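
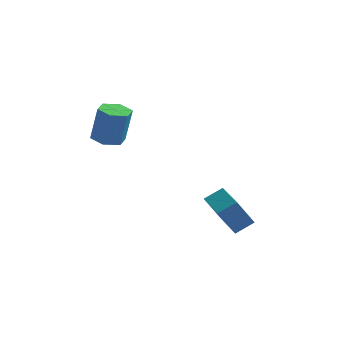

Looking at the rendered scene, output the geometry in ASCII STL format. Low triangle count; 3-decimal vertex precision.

solid 
facet normal -0.171 -0.089 -0.981
outer loop
vertex -1.502 0.279 1.751
vertex -2.208 0.688 1.837
vertex -1.514 1.096 1.679
endloop
endfacet
facet normal 0.985 -0.001 -0.172
outer loop
vertex -1.502 0.279 1.751
vertex -1.514 1.096 1.679
vertex -1.187 0.444 3.557
endloop
endfacet
facet normal 0.985 -0.001 -0.172
outer loop
vertex -1.187 0.444 3.557
vertex -1.514 1.096 1.679
vertex -1.199 1.26 3.484
endloop
endfacet
facet normal 0.172 0.090 0.981
outer loop
vertex -1.187 0.444 3.557
vertex -1.199 1.26 3.484
vertex -1.892 0.852 3.643
endloop
endfacet
facet normal -0.171 -0.089 -0.981
outer loop
vertex -1.514 1.096 1.679
vertex -2.208 0.688 1.837
vertex -2.22 1.504 1.765
endloop
endfacet
facet normal 0.479 0.863 -0.162
outer loop
vertex -1.514 1.096 1.679
vertex -2.22 1.504 1.765
vertex -1.199 1.26 3.484
endloop
endfacet
facet normal 0.480 0.862 -0.163
outer loop
vertex -1.199 1.26 3.484
vertex -2.22 1.504 1.765
vertex -1.905 1.669 3.57
endloop
endfacet
facet normal 0.172 0.090 0.981
outer loop
vertex -1.199 1.26 3.484
vertex -1.905 1.669 3.57
vertex -1.892 0.852 3.643
endloop
endfacet
facet normal -0.171 -0.089 -0.981
outer loop
vertex -2.22 1.504 1.765
vertex -2.208 0.688 1.837
vertex -2.913 1.096 1.923
endloop
endfacet
facet normal -0.506 0.863 0.009
outer loop
vertex -2.22 1.504 1.765
vertex -2.913 1.096 1.923
vertex -1.905 1.669 3.57
endloop
endfacet
facet normal -0.506 0.863 0.009
outer loop
vertex -1.905 1.669 3.57
vertex -2.913 1.096 1.923
vertex -2.598 1.261 3.729
endloop
endfacet
facet normal 0.172 0.090 0.981
outer loop
vertex -1.905 1.669 3.57
vertex -2.598 1.261 3.729
vertex -1.892 0.852 3.643
endloop
endfacet
facet normal -0.172 -0.090 -0.981
outer loop
vertex -2.913 1.096 1.923
vertex -2.208 0.688 1.837
vertex -2.901 0.28 1.996
endloop
endfacet
facet normal -0.985 0.001 0.172
outer loop
vertex -2.913 1.096 1.923
vertex -2.901 0.28 1.996
vertex -2.598 1.261 3.729
endloop
endfacet
facet normal -0.985 0.001 0.172
outer loop
vertex -2.598 1.261 3.729
vertex -2.901 0.28 1.996
vertex -2.586 0.444 3.801
endloop
endfacet
facet normal 0.171 0.089 0.981
outer loop
vertex -2.598 1.261 3.729
vertex -2.586 0.444 3.801
vertex -1.892 0.852 3.643
endloop
endfacet
facet normal -0.172 -0.090 -0.981
outer loop
vertex -2.901 0.28 1.996
vertex -2.208 0.688 1.837
vertex -2.195 -0.129 1.91
endloop
endfacet
facet normal -0.480 -0.862 0.162
outer loop
vertex -2.901 0.28 1.996
vertex -2.195 -0.129 1.91
vertex -2.586 0.444 3.801
endloop
endfacet
facet normal -0.479 -0.863 0.162
outer loop
vertex -2.586 0.444 3.801
vertex -2.195 -0.129 1.91
vertex -1.88 0.036 3.715
endloop
endfacet
facet normal 0.171 0.089 0.981
outer loop
vertex -2.586 0.444 3.801
vertex -1.88 0.036 3.715
vertex -1.892 0.852 3.643
endloop
endfacet
facet normal -0.172 -0.090 -0.981
outer loop
vertex -2.195 -0.129 1.91
vertex -2.208 0.688 1.837
vertex -1.502 0.279 1.751
endloop
endfacet
facet normal 0.506 -0.863 -0.009
outer loop
vertex -2.195 -0.129 1.91
vertex -1.502 0.279 1.751
vertex -1.88 0.036 3.715
endloop
endfacet
facet normal 0.506 -0.863 -0.009
outer loop
vertex -1.88 0.036 3.715
vertex -1.502 0.279 1.751
vertex -1.187 0.444 3.557
endloop
endfacet
facet normal 0.171 0.089 0.981
outer loop
vertex -1.88 0.036 3.715
vertex -1.187 0.444 3.557
vertex -1.892 0.852 3.643
endloop
endfacet
facet normal -0.503 0.850 -0.155
outer loop
vertex 2.014 1.631 -2.029
vertex 2.764 2.17 -1.509
vertex 2.778 1.842 -3.35
endloop
endfacet
facet normal -0.707 -0.509 -0.490
outer loop
vertex 3.876 -0.01 -3.011
vertex 2.014 1.631 -2.029
vertex 2.778 1.842 -3.35
endloop
endfacet
facet normal -0.504 0.850 -0.155
outer loop
vertex 2.778 1.842 -3.35
vertex 2.764 2.17 -1.509
vertex 3.528 2.382 -2.829
endloop
endfacet
facet normal 0.496 0.137 -0.857
outer loop
vertex 3.528 2.382 -2.829
vertex 3.876 -0.01 -3.011
vertex 2.778 1.842 -3.35
endloop
endfacet
facet normal -0.496 -0.137 0.857
outer loop
vertex 2.014 1.631 -2.029
vertex 3.862 0.318 -1.17
vertex 2.764 2.17 -1.509
endloop
endfacet
facet normal -0.707 -0.509 -0.491
outer loop
vertex 3.112 -0.222 -1.691
vertex 2.014 1.631 -2.029
vertex 3.876 -0.01 -3.011
endloop
endfacet
facet normal -0.496 -0.138 0.857
outer loop
vertex 3.112 -0.222 -1.691
vertex 3.862 0.318 -1.17
vertex 2.014 1.631 -2.029
endloop
endfacet
facet normal 0.707 0.509 0.491
outer loop
vertex 2.764 2.17 -1.509
vertex 3.862 0.318 -1.17
vertex 3.528 2.382 -2.829
endloop
endfacet
facet normal 0.496 0.137 -0.857
outer loop
vertex 4.626 0.529 -2.491
vertex 3.876 -0.01 -3.011
vertex 3.528 2.382 -2.829
endloop
endfacet
facet normal 0.708 0.509 0.490
outer loop
vertex 3.528 2.382 -2.829
vertex 3.862 0.318 -1.17
vertex 4.626 0.529 -2.491
endloop
endfacet
facet normal 0.503 -0.850 0.155
outer loop
vertex 4.626 0.529 -2.491
vertex 3.112 -0.222 -1.691
vertex 3.876 -0.01 -3.011
endloop
endfacet
facet normal 0.504 -0.850 0.156
outer loop
vertex 3.862 0.318 -1.17
vertex 3.112 -0.222 -1.691
vertex 4.626 0.529 -2.491
endloop
endfacet

endsolid


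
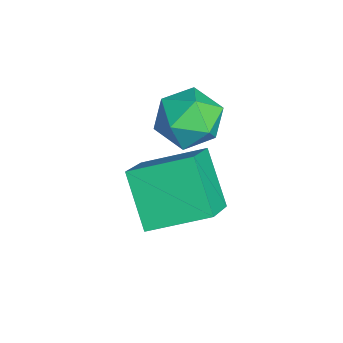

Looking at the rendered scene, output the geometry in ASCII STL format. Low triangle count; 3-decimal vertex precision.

solid 
facet normal -0.728 0.310 -0.611
outer loop
vertex -3.992 -3.805 -2.015
vertex -3.769 -1.83 -1.277
vertex -2.577 -3.41 -3.502
endloop
endfacet
facet normal -0.106 -0.932 -0.348
outer loop
vertex -1.171 -4.01 -2.323
vertex -3.992 -3.805 -2.015
vertex -2.577 -3.41 -3.502
endloop
endfacet
facet normal -0.728 0.310 -0.611
outer loop
vertex -2.577 -3.41 -3.502
vertex -3.769 -1.83 -1.277
vertex -2.354 -1.435 -2.764
endloop
endfacet
facet normal 0.677 0.189 -0.711
outer loop
vertex -2.354 -1.435 -2.764
vertex -1.171 -4.01 -2.323
vertex -2.577 -3.41 -3.502
endloop
endfacet
facet normal -0.677 -0.189 0.711
outer loop
vertex -3.992 -3.805 -2.015
vertex -2.363 -2.43 -0.098
vertex -3.769 -1.83 -1.277
endloop
endfacet
facet normal -0.106 -0.932 -0.348
outer loop
vertex -2.586 -4.405 -0.836
vertex -3.992 -3.805 -2.015
vertex -1.171 -4.01 -2.323
endloop
endfacet
facet normal -0.677 -0.189 0.711
outer loop
vertex -2.586 -4.405 -0.836
vertex -2.363 -2.43 -0.098
vertex -3.992 -3.805 -2.015
endloop
endfacet
facet normal 0.106 0.932 0.348
outer loop
vertex -3.769 -1.83 -1.277
vertex -2.363 -2.43 -0.098
vertex -2.354 -1.435 -2.764
endloop
endfacet
facet normal 0.677 0.189 -0.711
outer loop
vertex -0.948 -2.035 -1.585
vertex -1.171 -4.01 -2.323
vertex -2.354 -1.435 -2.764
endloop
endfacet
facet normal 0.106 0.932 0.348
outer loop
vertex -2.354 -1.435 -2.764
vertex -2.363 -2.43 -0.098
vertex -0.948 -2.035 -1.585
endloop
endfacet
facet normal 0.728 -0.310 0.611
outer loop
vertex -0.948 -2.035 -1.585
vertex -2.586 -4.405 -0.836
vertex -1.171 -4.01 -2.323
endloop
endfacet
facet normal 0.728 -0.310 0.611
outer loop
vertex -2.363 -2.43 -0.098
vertex -2.586 -4.405 -0.836
vertex -0.948 -2.035 -1.585
endloop
endfacet
facet normal -0.179 0.934 -0.310
outer loop
vertex -3.376 -1.649 -0.351
vertex -4.487 -1.778 -0.098
vertex -3.762 -1.376 0.694
endloop
endfacet
facet normal 0.483 0.874 -0.050
outer loop
vertex -3.376 -1.649 -0.351
vertex -3.762 -1.376 0.694
vertex -2.767 -1.933 0.578
endloop
endfacet
facet normal 0.824 0.373 -0.426
outer loop
vertex -3.376 -1.649 -0.351
vertex -2.767 -1.933 0.578
vertex -2.876 -2.679 -0.286
endloop
endfacet
facet normal 0.373 0.123 -0.920
outer loop
vertex -3.376 -1.649 -0.351
vertex -2.876 -2.679 -0.286
vertex -3.939 -2.583 -0.704
endloop
endfacet
facet normal -0.248 0.470 -0.848
outer loop
vertex -3.376 -1.649 -0.351
vertex -3.939 -2.583 -0.704
vertex -4.487 -1.778 -0.098
endloop
endfacet
facet normal 0.435 0.648 0.625
outer loop
vertex -2.767 -1.933 0.578
vertex -3.762 -1.376 0.694
vertex -3.501 -2.237 1.404
endloop
endfacet
facet normal -0.636 0.744 0.204
outer loop
vertex -3.762 -1.376 0.694
vertex -4.487 -1.778 -0.098
vertex -4.564 -2.141 0.986
endloop
endfacet
facet normal -0.746 -0.007 -0.666
outer loop
vertex -4.487 -1.778 -0.098
vertex -3.939 -2.583 -0.704
vertex -4.673 -2.887 0.122
endloop
endfacet
facet normal 0.256 -0.567 -0.782
outer loop
vertex -3.939 -2.583 -0.704
vertex -2.876 -2.679 -0.286
vertex -3.678 -3.444 0.006
endloop
endfacet
facet normal 0.987 -0.162 0.016
outer loop
vertex -2.876 -2.679 -0.286
vertex -2.767 -1.933 0.578
vertex -2.953 -3.042 0.798
endloop
endfacet
facet normal -0.373 -0.123 0.920
outer loop
vertex -4.064 -3.171 1.051
vertex -3.501 -2.237 1.404
vertex -4.564 -2.141 0.986
endloop
endfacet
facet normal -0.824 -0.373 0.426
outer loop
vertex -4.064 -3.171 1.051
vertex -4.564 -2.141 0.986
vertex -4.673 -2.887 0.122
endloop
endfacet
facet normal -0.483 -0.874 0.050
outer loop
vertex -4.064 -3.171 1.051
vertex -4.673 -2.887 0.122
vertex -3.678 -3.444 0.006
endloop
endfacet
facet normal 0.179 -0.934 0.310
outer loop
vertex -4.064 -3.171 1.051
vertex -3.678 -3.444 0.006
vertex -2.953 -3.042 0.798
endloop
endfacet
facet normal 0.248 -0.470 0.848
outer loop
vertex -4.064 -3.171 1.051
vertex -2.953 -3.042 0.798
vertex -3.501 -2.237 1.404
endloop
endfacet
facet normal -0.256 0.567 0.782
outer loop
vertex -4.564 -2.141 0.986
vertex -3.501 -2.237 1.404
vertex -3.762 -1.376 0.694
endloop
endfacet
facet normal -0.987 0.162 -0.016
outer loop
vertex -4.673 -2.887 0.122
vertex -4.564 -2.141 0.986
vertex -4.487 -1.778 -0.098
endloop
endfacet
facet normal -0.435 -0.648 -0.625
outer loop
vertex -3.678 -3.444 0.006
vertex -4.673 -2.887 0.122
vertex -3.939 -2.583 -0.704
endloop
endfacet
facet normal 0.636 -0.744 -0.204
outer loop
vertex -2.953 -3.042 0.798
vertex -3.678 -3.444 0.006
vertex -2.876 -2.679 -0.286
endloop
endfacet
facet normal 0.746 0.007 0.666
outer loop
vertex -3.501 -2.237 1.404
vertex -2.953 -3.042 0.798
vertex -2.767 -1.933 0.578
endloop
endfacet

endsolid


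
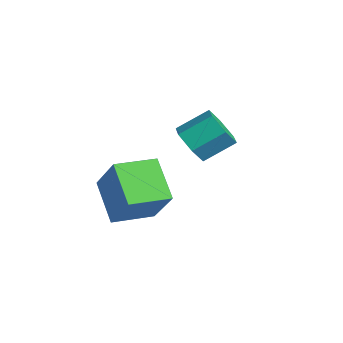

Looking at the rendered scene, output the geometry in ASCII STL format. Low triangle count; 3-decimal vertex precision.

solid 
facet normal -0.793 0.039 0.608
outer loop
vertex 3.797 -4.045 0.423
vertex 3.78 -2.579 0.306
vertex 2.676 -4.174 -1.03
endloop
endfacet
facet normal 0.011 -0.997 0.080
outer loop
vertex 4.0 -4.241 -2.046
vertex 3.797 -4.045 0.423
vertex 2.676 -4.174 -1.03
endloop
endfacet
facet normal -0.793 0.039 0.608
outer loop
vertex 2.676 -4.174 -1.03
vertex 3.78 -2.579 0.306
vertex 2.659 -2.709 -1.147
endloop
endfacet
facet normal -0.610 -0.070 -0.790
outer loop
vertex 2.659 -2.709 -1.147
vertex 4.0 -4.241 -2.046
vertex 2.676 -4.174 -1.03
endloop
endfacet
facet normal 0.610 0.070 0.790
outer loop
vertex 3.797 -4.045 0.423
vertex 5.104 -2.646 -0.71
vertex 3.78 -2.579 0.306
endloop
endfacet
facet normal 0.012 -0.997 0.080
outer loop
vertex 5.121 -4.111 -0.593
vertex 3.797 -4.045 0.423
vertex 4.0 -4.241 -2.046
endloop
endfacet
facet normal 0.609 0.070 0.790
outer loop
vertex 5.121 -4.111 -0.593
vertex 5.104 -2.646 -0.71
vertex 3.797 -4.045 0.423
endloop
endfacet
facet normal -0.011 0.997 -0.080
outer loop
vertex 3.78 -2.579 0.306
vertex 5.104 -2.646 -0.71
vertex 2.659 -2.709 -1.147
endloop
endfacet
facet normal -0.609 -0.070 -0.790
outer loop
vertex 3.983 -2.775 -2.163
vertex 4.0 -4.241 -2.046
vertex 2.659 -2.709 -1.147
endloop
endfacet
facet normal -0.011 0.997 -0.080
outer loop
vertex 2.659 -2.709 -1.147
vertex 5.104 -2.646 -0.71
vertex 3.983 -2.775 -2.163
endloop
endfacet
facet normal 0.793 -0.039 -0.608
outer loop
vertex 3.983 -2.775 -2.163
vertex 5.121 -4.111 -0.593
vertex 4.0 -4.241 -2.046
endloop
endfacet
facet normal 0.793 -0.039 -0.608
outer loop
vertex 5.104 -2.646 -0.71
vertex 5.121 -4.111 -0.593
vertex 3.983 -2.775 -2.163
endloop
endfacet
facet normal -0.147 -0.829 -0.540
outer loop
vertex 2.339 -0.746 -0.604
vertex 1.582 -0.491 -0.789
vertex 2.213 -0.288 -1.272
endloop
endfacet
facet normal 0.977 -0.037 -0.210
outer loop
vertex 2.339 -0.746 -0.604
vertex 2.213 -0.288 -1.272
vertex 2.535 0.356 0.115
endloop
endfacet
facet normal 0.977 -0.037 -0.210
outer loop
vertex 2.535 0.356 0.115
vertex 2.213 -0.288 -1.272
vertex 2.409 0.814 -0.554
endloop
endfacet
facet normal 0.147 0.829 0.540
outer loop
vertex 2.535 0.356 0.115
vertex 2.409 0.814 -0.554
vertex 1.778 0.611 -0.071
endloop
endfacet
facet normal -0.147 -0.829 -0.540
outer loop
vertex 2.213 -0.288 -1.272
vertex 1.582 -0.491 -0.789
vertex 1.456 -0.033 -1.458
endloop
endfacet
facet normal 0.356 0.465 -0.811
outer loop
vertex 2.213 -0.288 -1.272
vertex 1.456 -0.033 -1.458
vertex 2.409 0.814 -0.554
endloop
endfacet
facet normal 0.355 0.466 -0.811
outer loop
vertex 2.409 0.814 -0.554
vertex 1.456 -0.033 -1.458
vertex 1.652 1.069 -0.739
endloop
endfacet
facet normal 0.147 0.829 0.540
outer loop
vertex 2.409 0.814 -0.554
vertex 1.652 1.069 -0.739
vertex 1.778 0.611 -0.071
endloop
endfacet
facet normal -0.147 -0.829 -0.540
outer loop
vertex 1.456 -0.033 -1.458
vertex 1.582 -0.491 -0.789
vertex 0.825 -0.236 -0.975
endloop
endfacet
facet normal -0.622 0.503 -0.601
outer loop
vertex 1.456 -0.033 -1.458
vertex 0.825 -0.236 -0.975
vertex 1.652 1.069 -0.739
endloop
endfacet
facet normal -0.622 0.503 -0.601
outer loop
vertex 1.652 1.069 -0.739
vertex 0.825 -0.236 -0.975
vertex 1.021 0.866 -0.256
endloop
endfacet
facet normal 0.147 0.829 0.540
outer loop
vertex 1.652 1.069 -0.739
vertex 1.021 0.866 -0.256
vertex 1.778 0.611 -0.071
endloop
endfacet
facet normal -0.147 -0.829 -0.540
outer loop
vertex 0.825 -0.236 -0.975
vertex 1.582 -0.491 -0.789
vertex 0.951 -0.694 -0.306
endloop
endfacet
facet normal -0.977 0.037 0.209
outer loop
vertex 0.825 -0.236 -0.975
vertex 0.951 -0.694 -0.306
vertex 1.021 0.866 -0.256
endloop
endfacet
facet normal -0.977 0.037 0.210
outer loop
vertex 1.021 0.866 -0.256
vertex 0.951 -0.694 -0.306
vertex 1.147 0.408 0.412
endloop
endfacet
facet normal 0.147 0.829 0.540
outer loop
vertex 1.021 0.866 -0.256
vertex 1.147 0.408 0.412
vertex 1.778 0.611 -0.071
endloop
endfacet
facet normal -0.147 -0.829 -0.540
outer loop
vertex 0.951 -0.694 -0.306
vertex 1.582 -0.491 -0.789
vertex 1.708 -0.949 -0.121
endloop
endfacet
facet normal -0.355 -0.465 0.811
outer loop
vertex 0.951 -0.694 -0.306
vertex 1.708 -0.949 -0.121
vertex 1.147 0.408 0.412
endloop
endfacet
facet normal -0.356 -0.465 0.810
outer loop
vertex 1.147 0.408 0.412
vertex 1.708 -0.949 -0.121
vertex 1.904 0.153 0.598
endloop
endfacet
facet normal 0.147 0.829 0.540
outer loop
vertex 1.147 0.408 0.412
vertex 1.904 0.153 0.598
vertex 1.778 0.611 -0.071
endloop
endfacet
facet normal -0.147 -0.829 -0.540
outer loop
vertex 1.708 -0.949 -0.121
vertex 1.582 -0.491 -0.789
vertex 2.339 -0.746 -0.604
endloop
endfacet
facet normal 0.622 -0.503 0.601
outer loop
vertex 1.708 -0.949 -0.121
vertex 2.339 -0.746 -0.604
vertex 1.904 0.153 0.598
endloop
endfacet
facet normal 0.622 -0.503 0.601
outer loop
vertex 1.904 0.153 0.598
vertex 2.339 -0.746 -0.604
vertex 2.535 0.356 0.115
endloop
endfacet
facet normal 0.147 0.829 0.540
outer loop
vertex 1.904 0.153 0.598
vertex 2.535 0.356 0.115
vertex 1.778 0.611 -0.071
endloop
endfacet

endsolid


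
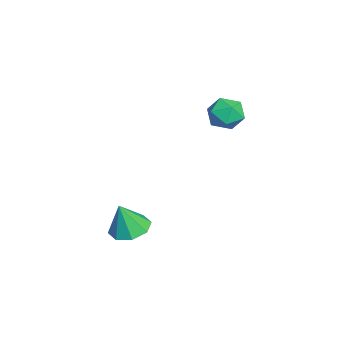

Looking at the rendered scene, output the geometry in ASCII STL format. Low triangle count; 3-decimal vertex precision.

solid 
facet normal -0.152 0.273 -0.950
outer loop
vertex 4.369 -3.394 -4.281
vertex 3.533 -3.508 -4.18
vertex 4.068 -2.855 -4.078
endloop
endfacet
facet normal 0.837 0.293 0.462
outer loop
vertex 4.369 -3.394 -4.281
vertex 4.068 -2.855 -4.078
vertex 3.747 -3.892 -2.84
endloop
endfacet
facet normal -0.153 0.273 -0.950
outer loop
vertex 4.068 -2.855 -4.078
vertex 3.533 -3.508 -4.18
vertex 3.453 -2.698 -3.934
endloop
endfacet
facet normal 0.327 0.681 0.655
outer loop
vertex 4.068 -2.855 -4.078
vertex 3.453 -2.698 -3.934
vertex 3.747 -3.892 -2.84
endloop
endfacet
facet normal -0.151 0.274 -0.950
outer loop
vertex 3.453 -2.698 -3.934
vertex 3.533 -3.508 -4.18
vertex 2.885 -3.015 -3.935
endloop
endfacet
facet normal -0.332 0.592 0.735
outer loop
vertex 3.453 -2.698 -3.934
vertex 2.885 -3.015 -3.935
vertex 3.747 -3.892 -2.84
endloop
endfacet
facet normal -0.152 0.273 -0.950
outer loop
vertex 2.885 -3.015 -3.935
vertex 3.533 -3.508 -4.18
vertex 2.697 -3.621 -4.079
endloop
endfacet
facet normal -0.752 0.078 0.654
outer loop
vertex 2.885 -3.015 -3.935
vertex 2.697 -3.621 -4.079
vertex 3.747 -3.892 -2.84
endloop
endfacet
facet normal -0.152 0.272 -0.950
outer loop
vertex 2.697 -3.621 -4.079
vertex 3.533 -3.508 -4.18
vertex 2.999 -4.161 -4.282
endloop
endfacet
facet normal -0.689 -0.559 0.462
outer loop
vertex 2.697 -3.621 -4.079
vertex 2.999 -4.161 -4.282
vertex 3.747 -3.892 -2.84
endloop
endfacet
facet normal -0.152 0.272 -0.950
outer loop
vertex 2.999 -4.161 -4.282
vertex 3.533 -3.508 -4.18
vertex 3.613 -4.318 -4.425
endloop
endfacet
facet normal -0.179 -0.946 0.269
outer loop
vertex 2.999 -4.161 -4.282
vertex 3.613 -4.318 -4.425
vertex 3.747 -3.892 -2.84
endloop
endfacet
facet normal -0.152 0.272 -0.950
outer loop
vertex 3.613 -4.318 -4.425
vertex 3.533 -3.508 -4.18
vertex 4.181 -4.0 -4.425
endloop
endfacet
facet normal 0.480 -0.857 0.190
outer loop
vertex 3.613 -4.318 -4.425
vertex 4.181 -4.0 -4.425
vertex 3.747 -3.892 -2.84
endloop
endfacet
facet normal -0.152 0.273 -0.950
outer loop
vertex 4.181 -4.0 -4.425
vertex 3.533 -3.508 -4.18
vertex 4.369 -3.394 -4.281
endloop
endfacet
facet normal 0.900 -0.343 0.270
outer loop
vertex 4.181 -4.0 -4.425
vertex 4.369 -3.394 -4.281
vertex 3.747 -3.892 -2.84
endloop
endfacet
facet normal -0.024 0.292 0.956
outer loop
vertex 1.731 0.612 1.555
vertex 1.773 -0.161 1.792
vertex 2.452 0.265 1.679
endloop
endfacet
facet normal 0.285 0.788 0.546
outer loop
vertex 1.731 0.612 1.555
vertex 2.452 0.265 1.679
vertex 2.34 0.749 1.039
endloop
endfacet
facet normal -0.183 0.982 0.044
outer loop
vertex 1.731 0.612 1.555
vertex 2.34 0.749 1.039
vertex 1.592 0.622 0.757
endloop
endfacet
facet normal -0.782 0.607 0.144
outer loop
vertex 1.731 0.612 1.555
vertex 1.592 0.622 0.757
vertex 1.241 0.06 1.222
endloop
endfacet
facet normal -0.683 0.180 0.708
outer loop
vertex 1.731 0.612 1.555
vertex 1.241 0.06 1.222
vertex 1.773 -0.161 1.792
endloop
endfacet
facet normal 0.845 0.488 0.221
outer loop
vertex 2.34 0.749 1.039
vertex 2.452 0.265 1.679
vertex 2.759 0.06 0.958
endloop
endfacet
facet normal 0.345 -0.315 0.884
outer loop
vertex 2.452 0.265 1.679
vertex 1.773 -0.161 1.792
vertex 2.408 -0.502 1.423
endloop
endfacet
facet normal -0.722 -0.496 0.482
outer loop
vertex 1.773 -0.161 1.792
vertex 1.241 0.06 1.222
vertex 1.66 -0.629 1.141
endloop
endfacet
facet normal -0.881 0.194 -0.431
outer loop
vertex 1.241 0.06 1.222
vertex 1.592 0.622 0.757
vertex 1.548 -0.145 0.501
endloop
endfacet
facet normal 0.087 0.802 -0.591
outer loop
vertex 1.592 0.622 0.757
vertex 2.34 0.749 1.039
vertex 2.227 0.281 0.388
endloop
endfacet
facet normal 0.782 -0.607 -0.144
outer loop
vertex 2.269 -0.492 0.625
vertex 2.759 0.06 0.958
vertex 2.408 -0.502 1.423
endloop
endfacet
facet normal 0.183 -0.982 -0.044
outer loop
vertex 2.269 -0.492 0.625
vertex 2.408 -0.502 1.423
vertex 1.66 -0.629 1.141
endloop
endfacet
facet normal -0.285 -0.788 -0.546
outer loop
vertex 2.269 -0.492 0.625
vertex 1.66 -0.629 1.141
vertex 1.548 -0.145 0.501
endloop
endfacet
facet normal 0.024 -0.292 -0.956
outer loop
vertex 2.269 -0.492 0.625
vertex 1.548 -0.145 0.501
vertex 2.227 0.281 0.388
endloop
endfacet
facet normal 0.683 -0.180 -0.708
outer loop
vertex 2.269 -0.492 0.625
vertex 2.227 0.281 0.388
vertex 2.759 0.06 0.958
endloop
endfacet
facet normal 0.881 -0.194 0.431
outer loop
vertex 2.408 -0.502 1.423
vertex 2.759 0.06 0.958
vertex 2.452 0.265 1.679
endloop
endfacet
facet normal -0.087 -0.802 0.591
outer loop
vertex 1.66 -0.629 1.141
vertex 2.408 -0.502 1.423
vertex 1.773 -0.161 1.792
endloop
endfacet
facet normal -0.845 -0.488 -0.221
outer loop
vertex 1.548 -0.145 0.501
vertex 1.66 -0.629 1.141
vertex 1.241 0.06 1.222
endloop
endfacet
facet normal -0.345 0.315 -0.884
outer loop
vertex 2.227 0.281 0.388
vertex 1.548 -0.145 0.501
vertex 1.592 0.622 0.757
endloop
endfacet
facet normal 0.722 0.496 -0.482
outer loop
vertex 2.759 0.06 0.958
vertex 2.227 0.281 0.388
vertex 2.34 0.749 1.039
endloop
endfacet

endsolid


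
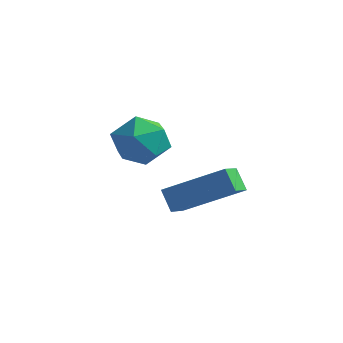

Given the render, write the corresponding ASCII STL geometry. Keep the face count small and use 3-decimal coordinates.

solid 
facet normal -0.452 0.565 0.690
outer loop
vertex 0.104 0.198 -2.086
vertex 0.739 -0.152 -1.384
vertex 0.974 0.677 -1.909
endloop
endfacet
facet normal -0.489 0.871 0.047
outer loop
vertex 0.104 0.198 -2.086
vertex 0.974 0.677 -1.909
vertex 0.653 0.548 -2.857
endloop
endfacet
facet normal -0.819 0.418 -0.393
outer loop
vertex 0.104 0.198 -2.086
vertex 0.653 0.548 -2.857
vertex 0.219 -0.361 -2.919
endloop
endfacet
facet normal -0.985 -0.169 -0.023
outer loop
vertex 0.104 0.198 -2.086
vertex 0.219 -0.361 -2.919
vertex 0.272 -0.794 -2.008
endloop
endfacet
facet normal -0.758 -0.078 0.647
outer loop
vertex 0.104 0.198 -2.086
vertex 0.272 -0.794 -2.008
vertex 0.739 -0.152 -1.384
endloop
endfacet
facet normal 0.177 0.965 -0.191
outer loop
vertex 0.653 0.548 -2.857
vertex 0.974 0.677 -1.909
vertex 1.628 0.414 -2.632
endloop
endfacet
facet normal 0.238 0.471 0.850
outer loop
vertex 0.974 0.677 -1.909
vertex 0.739 -0.152 -1.384
vertex 1.681 -0.019 -1.721
endloop
endfacet
facet normal -0.258 -0.570 0.780
outer loop
vertex 0.739 -0.152 -1.384
vertex 0.272 -0.794 -2.008
vertex 1.247 -0.928 -1.783
endloop
endfacet
facet normal -0.626 -0.718 -0.305
outer loop
vertex 0.272 -0.794 -2.008
vertex 0.219 -0.361 -2.919
vertex 0.926 -1.057 -2.731
endloop
endfacet
facet normal -0.357 0.232 -0.905
outer loop
vertex 0.219 -0.361 -2.919
vertex 0.653 0.548 -2.857
vertex 1.161 -0.228 -3.256
endloop
endfacet
facet normal 0.985 0.169 0.023
outer loop
vertex 1.796 -0.578 -2.554
vertex 1.628 0.414 -2.632
vertex 1.681 -0.019 -1.721
endloop
endfacet
facet normal 0.819 -0.418 0.393
outer loop
vertex 1.796 -0.578 -2.554
vertex 1.681 -0.019 -1.721
vertex 1.247 -0.928 -1.783
endloop
endfacet
facet normal 0.489 -0.871 -0.047
outer loop
vertex 1.796 -0.578 -2.554
vertex 1.247 -0.928 -1.783
vertex 0.926 -1.057 -2.731
endloop
endfacet
facet normal 0.452 -0.565 -0.690
outer loop
vertex 1.796 -0.578 -2.554
vertex 0.926 -1.057 -2.731
vertex 1.161 -0.228 -3.256
endloop
endfacet
facet normal 0.758 0.078 -0.647
outer loop
vertex 1.796 -0.578 -2.554
vertex 1.161 -0.228 -3.256
vertex 1.628 0.414 -2.632
endloop
endfacet
facet normal 0.626 0.718 0.305
outer loop
vertex 1.681 -0.019 -1.721
vertex 1.628 0.414 -2.632
vertex 0.974 0.677 -1.909
endloop
endfacet
facet normal 0.357 -0.232 0.905
outer loop
vertex 1.247 -0.928 -1.783
vertex 1.681 -0.019 -1.721
vertex 0.739 -0.152 -1.384
endloop
endfacet
facet normal -0.177 -0.965 0.191
outer loop
vertex 0.926 -1.057 -2.731
vertex 1.247 -0.928 -1.783
vertex 0.272 -0.794 -2.008
endloop
endfacet
facet normal -0.238 -0.471 -0.850
outer loop
vertex 1.161 -0.228 -3.256
vertex 0.926 -1.057 -2.731
vertex 0.219 -0.361 -2.919
endloop
endfacet
facet normal 0.258 0.570 -0.780
outer loop
vertex 1.628 0.414 -2.632
vertex 1.161 -0.228 -3.256
vertex 0.653 0.548 -2.857
endloop
endfacet
facet normal -0.588 0.236 0.774
outer loop
vertex 2.791 -1.678 -3.198
vertex 4.472 -0.921 -2.151
vertex 2.654 -0.901 -3.539
endloop
endfacet
facet normal -0.793 -0.357 -0.494
outer loop
vertex 3.148 -1.099 -4.189
vertex 2.791 -1.678 -3.198
vertex 2.654 -0.901 -3.539
endloop
endfacet
facet normal -0.588 0.236 0.774
outer loop
vertex 2.654 -0.901 -3.539
vertex 4.472 -0.921 -2.151
vertex 4.335 -0.144 -2.492
endloop
endfacet
facet normal -0.160 0.904 -0.397
outer loop
vertex 4.335 -0.144 -2.492
vertex 3.148 -1.099 -4.189
vertex 2.654 -0.901 -3.539
endloop
endfacet
facet normal 0.160 -0.904 0.397
outer loop
vertex 2.791 -1.678 -3.198
vertex 4.966 -1.119 -2.801
vertex 4.472 -0.921 -2.151
endloop
endfacet
facet normal -0.793 -0.357 -0.494
outer loop
vertex 3.285 -1.876 -3.848
vertex 2.791 -1.678 -3.198
vertex 3.148 -1.099 -4.189
endloop
endfacet
facet normal 0.160 -0.904 0.397
outer loop
vertex 3.285 -1.876 -3.848
vertex 4.966 -1.119 -2.801
vertex 2.791 -1.678 -3.198
endloop
endfacet
facet normal 0.793 0.357 0.494
outer loop
vertex 4.472 -0.921 -2.151
vertex 4.966 -1.119 -2.801
vertex 4.335 -0.144 -2.492
endloop
endfacet
facet normal -0.160 0.904 -0.397
outer loop
vertex 4.829 -0.342 -3.142
vertex 3.148 -1.099 -4.189
vertex 4.335 -0.144 -2.492
endloop
endfacet
facet normal 0.793 0.357 0.494
outer loop
vertex 4.335 -0.144 -2.492
vertex 4.966 -1.119 -2.801
vertex 4.829 -0.342 -3.142
endloop
endfacet
facet normal 0.588 -0.236 -0.774
outer loop
vertex 4.829 -0.342 -3.142
vertex 3.285 -1.876 -3.848
vertex 3.148 -1.099 -4.189
endloop
endfacet
facet normal 0.588 -0.236 -0.774
outer loop
vertex 4.966 -1.119 -2.801
vertex 3.285 -1.876 -3.848
vertex 4.829 -0.342 -3.142
endloop
endfacet

endsolid


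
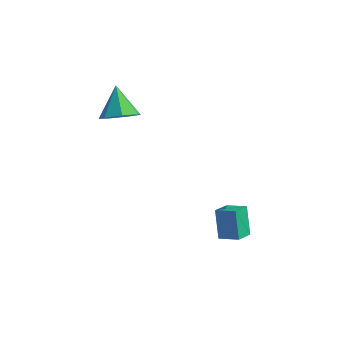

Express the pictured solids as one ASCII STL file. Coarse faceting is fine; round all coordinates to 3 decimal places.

solid 
facet normal -0.945 -0.057 -0.322
outer loop
vertex 1.09 -0.529 -1.222
vertex 1.144 0.224 -1.514
vertex 1.481 -0.971 -2.29
endloop
endfacet
facet normal -0.066 -0.930 0.361
outer loop
vertex 2.256 -0.924 -2.026
vertex 1.09 -0.529 -1.222
vertex 1.481 -0.971 -2.29
endloop
endfacet
facet normal -0.945 -0.057 -0.322
outer loop
vertex 1.481 -0.971 -2.29
vertex 1.144 0.224 -1.514
vertex 1.535 -0.218 -2.582
endloop
endfacet
facet normal 0.320 -0.362 -0.875
outer loop
vertex 1.535 -0.218 -2.582
vertex 2.256 -0.924 -2.026
vertex 1.481 -0.971 -2.29
endloop
endfacet
facet normal -0.320 0.362 0.875
outer loop
vertex 1.09 -0.529 -1.222
vertex 1.919 0.271 -1.25
vertex 1.144 0.224 -1.514
endloop
endfacet
facet normal -0.066 -0.930 0.361
outer loop
vertex 1.865 -0.482 -0.958
vertex 1.09 -0.529 -1.222
vertex 2.256 -0.924 -2.026
endloop
endfacet
facet normal -0.320 0.362 0.875
outer loop
vertex 1.865 -0.482 -0.958
vertex 1.919 0.271 -1.25
vertex 1.09 -0.529 -1.222
endloop
endfacet
facet normal 0.066 0.930 -0.361
outer loop
vertex 1.144 0.224 -1.514
vertex 1.919 0.271 -1.25
vertex 1.535 -0.218 -2.582
endloop
endfacet
facet normal 0.320 -0.362 -0.875
outer loop
vertex 2.31 -0.171 -2.318
vertex 2.256 -0.924 -2.026
vertex 1.535 -0.218 -2.582
endloop
endfacet
facet normal 0.066 0.930 -0.361
outer loop
vertex 1.535 -0.218 -2.582
vertex 1.919 0.271 -1.25
vertex 2.31 -0.171 -2.318
endloop
endfacet
facet normal 0.945 0.057 0.322
outer loop
vertex 2.31 -0.171 -2.318
vertex 1.865 -0.482 -0.958
vertex 2.256 -0.924 -2.026
endloop
endfacet
facet normal 0.945 0.057 0.322
outer loop
vertex 1.919 0.271 -1.25
vertex 1.865 -0.482 -0.958
vertex 2.31 -0.171 -2.318
endloop
endfacet
facet normal 0.434 -0.508 -0.744
outer loop
vertex -2.259 -0.128 2.388
vertex -2.947 -0.233 2.058
vertex -2.448 0.345 1.955
endloop
endfacet
facet normal 0.562 0.669 0.486
outer loop
vertex -2.259 -0.128 2.388
vertex -2.448 0.345 1.955
vertex -3.533 0.453 3.062
endloop
endfacet
facet normal 0.434 -0.508 -0.744
outer loop
vertex -2.448 0.345 1.955
vertex -2.947 -0.233 2.058
vertex -3.012 0.383 1.6
endloop
endfacet
facet normal 0.079 0.997 -0.019
outer loop
vertex -2.448 0.345 1.955
vertex -3.012 0.383 1.6
vertex -3.533 0.453 3.062
endloop
endfacet
facet normal 0.435 -0.507 -0.744
outer loop
vertex -3.012 0.383 1.6
vertex -2.947 -0.233 2.058
vertex -3.528 -0.043 1.589
endloop
endfacet
facet normal -0.613 0.748 -0.254
outer loop
vertex -3.012 0.383 1.6
vertex -3.528 -0.043 1.589
vertex -3.533 0.453 3.062
endloop
endfacet
facet normal 0.434 -0.508 -0.744
outer loop
vertex -3.528 -0.043 1.589
vertex -2.947 -0.233 2.058
vertex -3.605 -0.611 1.932
endloop
endfacet
facet normal -0.993 0.110 -0.040
outer loop
vertex -3.528 -0.043 1.589
vertex -3.605 -0.611 1.932
vertex -3.533 0.453 3.062
endloop
endfacet
facet normal 0.434 -0.507 -0.745
outer loop
vertex -3.605 -0.611 1.932
vertex -2.947 -0.233 2.058
vertex -3.187 -0.895 2.369
endloop
endfacet
facet normal -0.775 -0.435 0.459
outer loop
vertex -3.605 -0.611 1.932
vertex -3.187 -0.895 2.369
vertex -3.533 0.453 3.062
endloop
endfacet
facet normal 0.434 -0.507 -0.744
outer loop
vertex -3.187 -0.895 2.369
vertex -2.947 -0.233 2.058
vertex -2.588 -0.68 2.572
endloop
endfacet
facet normal -0.123 -0.479 0.869
outer loop
vertex -3.187 -0.895 2.369
vertex -2.588 -0.68 2.572
vertex -3.533 0.453 3.062
endloop
endfacet
facet normal 0.434 -0.507 -0.744
outer loop
vertex -2.588 -0.68 2.572
vertex -2.947 -0.233 2.058
vertex -2.259 -0.128 2.388
endloop
endfacet
facet normal 0.472 0.012 0.881
outer loop
vertex -2.588 -0.68 2.572
vertex -2.259 -0.128 2.388
vertex -3.533 0.453 3.062
endloop
endfacet

endsolid


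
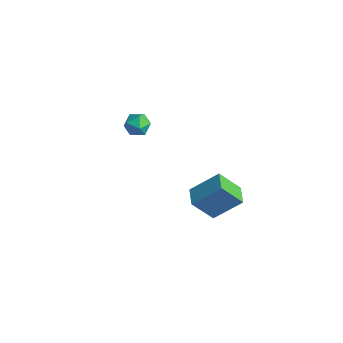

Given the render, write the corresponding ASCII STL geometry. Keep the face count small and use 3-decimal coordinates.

solid 
facet normal -0.429 0.439 0.789
outer loop
vertex -3.213 4.454 2.798
vertex -3.669 3.773 2.929
vertex -2.926 3.85 3.29
endloop
endfacet
facet normal 0.237 0.679 0.695
outer loop
vertex -3.213 4.454 2.798
vertex -2.926 3.85 3.29
vertex -2.416 4.224 2.751
endloop
endfacet
facet normal 0.279 0.959 0.040
outer loop
vertex -3.213 4.454 2.798
vertex -2.416 4.224 2.751
vertex -2.845 4.378 2.057
endloop
endfacet
facet normal -0.360 0.893 -0.270
outer loop
vertex -3.213 4.454 2.798
vertex -2.845 4.378 2.057
vertex -3.62 4.099 2.166
endloop
endfacet
facet normal -0.798 0.571 0.193
outer loop
vertex -3.213 4.454 2.798
vertex -3.62 4.099 2.166
vertex -3.669 3.773 2.929
endloop
endfacet
facet normal 0.678 0.120 0.725
outer loop
vertex -2.416 4.224 2.751
vertex -2.926 3.85 3.29
vertex -2.38 3.401 2.854
endloop
endfacet
facet normal -0.398 -0.269 0.877
outer loop
vertex -2.926 3.85 3.29
vertex -3.669 3.773 2.929
vertex -3.155 3.122 2.963
endloop
endfacet
facet normal -0.995 -0.054 -0.087
outer loop
vertex -3.669 3.773 2.929
vertex -3.62 4.099 2.166
vertex -3.584 3.276 2.269
endloop
endfacet
facet normal -0.286 0.466 -0.837
outer loop
vertex -3.62 4.099 2.166
vertex -2.845 4.378 2.057
vertex -3.074 3.65 1.73
endloop
endfacet
facet normal 0.748 0.573 -0.335
outer loop
vertex -2.845 4.378 2.057
vertex -2.416 4.224 2.751
vertex -2.331 3.727 2.091
endloop
endfacet
facet normal 0.360 -0.893 0.270
outer loop
vertex -2.787 3.046 2.222
vertex -2.38 3.401 2.854
vertex -3.155 3.122 2.963
endloop
endfacet
facet normal -0.279 -0.959 -0.040
outer loop
vertex -2.787 3.046 2.222
vertex -3.155 3.122 2.963
vertex -3.584 3.276 2.269
endloop
endfacet
facet normal -0.237 -0.679 -0.695
outer loop
vertex -2.787 3.046 2.222
vertex -3.584 3.276 2.269
vertex -3.074 3.65 1.73
endloop
endfacet
facet normal 0.429 -0.439 -0.789
outer loop
vertex -2.787 3.046 2.222
vertex -3.074 3.65 1.73
vertex -2.331 3.727 2.091
endloop
endfacet
facet normal 0.798 -0.571 -0.193
outer loop
vertex -2.787 3.046 2.222
vertex -2.331 3.727 2.091
vertex -2.38 3.401 2.854
endloop
endfacet
facet normal 0.286 -0.466 0.837
outer loop
vertex -3.155 3.122 2.963
vertex -2.38 3.401 2.854
vertex -2.926 3.85 3.29
endloop
endfacet
facet normal -0.748 -0.573 0.335
outer loop
vertex -3.584 3.276 2.269
vertex -3.155 3.122 2.963
vertex -3.669 3.773 2.929
endloop
endfacet
facet normal -0.678 -0.120 -0.725
outer loop
vertex -3.074 3.65 1.73
vertex -3.584 3.276 2.269
vertex -3.62 4.099 2.166
endloop
endfacet
facet normal 0.398 0.269 -0.877
outer loop
vertex -2.331 3.727 2.091
vertex -3.074 3.65 1.73
vertex -2.845 4.378 2.057
endloop
endfacet
facet normal 0.995 0.054 0.087
outer loop
vertex -2.38 3.401 2.854
vertex -2.331 3.727 2.091
vertex -2.416 4.224 2.751
endloop
endfacet
facet normal -0.387 -0.514 0.765
outer loop
vertex 4.575 3.059 3.337
vertex 3.617 3.766 3.327
vertex 3.67 1.815 2.044
endloop
endfacet
facet normal 0.804 -0.594 0.008
outer loop
vertex 4.363 2.734 0.673
vertex 4.575 3.059 3.337
vertex 3.67 1.815 2.044
endloop
endfacet
facet normal -0.387 -0.514 0.766
outer loop
vertex 3.67 1.815 2.044
vertex 3.617 3.766 3.327
vertex 2.712 2.521 2.034
endloop
endfacet
facet normal -0.450 -0.620 -0.643
outer loop
vertex 2.712 2.521 2.034
vertex 4.363 2.734 0.673
vertex 3.67 1.815 2.044
endloop
endfacet
facet normal 0.450 0.619 0.643
outer loop
vertex 4.575 3.059 3.337
vertex 4.31 4.685 1.956
vertex 3.617 3.766 3.327
endloop
endfacet
facet normal 0.805 -0.594 0.008
outer loop
vertex 5.268 3.979 1.966
vertex 4.575 3.059 3.337
vertex 4.363 2.734 0.673
endloop
endfacet
facet normal 0.450 0.620 0.643
outer loop
vertex 5.268 3.979 1.966
vertex 4.31 4.685 1.956
vertex 4.575 3.059 3.337
endloop
endfacet
facet normal -0.805 0.594 -0.009
outer loop
vertex 3.617 3.766 3.327
vertex 4.31 4.685 1.956
vertex 2.712 2.521 2.034
endloop
endfacet
facet normal -0.450 -0.619 -0.643
outer loop
vertex 3.405 3.441 0.663
vertex 4.363 2.734 0.673
vertex 2.712 2.521 2.034
endloop
endfacet
facet normal -0.805 0.594 -0.008
outer loop
vertex 2.712 2.521 2.034
vertex 4.31 4.685 1.956
vertex 3.405 3.441 0.663
endloop
endfacet
facet normal 0.387 0.514 -0.766
outer loop
vertex 3.405 3.441 0.663
vertex 5.268 3.979 1.966
vertex 4.363 2.734 0.673
endloop
endfacet
facet normal 0.387 0.514 -0.765
outer loop
vertex 4.31 4.685 1.956
vertex 5.268 3.979 1.966
vertex 3.405 3.441 0.663
endloop
endfacet

endsolid


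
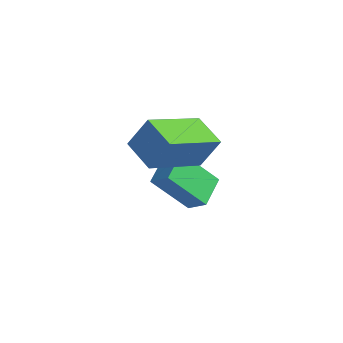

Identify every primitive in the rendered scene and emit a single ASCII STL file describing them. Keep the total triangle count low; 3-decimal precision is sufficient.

solid 
facet normal -0.671 -0.220 0.708
outer loop
vertex -4.176 -3.415 -0.768
vertex -4.274 -2.413 -0.549
vertex -4.779 -3.353 -1.32
endloop
endfacet
facet normal 0.095 -0.972 -0.213
outer loop
vertex -3.726 -3.007 -2.431
vertex -4.176 -3.415 -0.768
vertex -4.779 -3.353 -1.32
endloop
endfacet
facet normal -0.671 -0.220 0.708
outer loop
vertex -4.779 -3.353 -1.32
vertex -4.274 -2.413 -0.549
vertex -4.877 -2.351 -1.101
endloop
endfacet
facet normal -0.735 0.075 -0.674
outer loop
vertex -4.877 -2.351 -1.101
vertex -3.726 -3.007 -2.431
vertex -4.779 -3.353 -1.32
endloop
endfacet
facet normal 0.735 -0.075 0.674
outer loop
vertex -4.176 -3.415 -0.768
vertex -3.221 -2.067 -1.66
vertex -4.274 -2.413 -0.549
endloop
endfacet
facet normal 0.095 -0.972 -0.213
outer loop
vertex -3.123 -3.069 -1.879
vertex -4.176 -3.415 -0.768
vertex -3.726 -3.007 -2.431
endloop
endfacet
facet normal 0.735 -0.075 0.674
outer loop
vertex -3.123 -3.069 -1.879
vertex -3.221 -2.067 -1.66
vertex -4.176 -3.415 -0.768
endloop
endfacet
facet normal -0.095 0.972 0.213
outer loop
vertex -4.274 -2.413 -0.549
vertex -3.221 -2.067 -1.66
vertex -4.877 -2.351 -1.101
endloop
endfacet
facet normal -0.735 0.075 -0.674
outer loop
vertex -3.824 -2.005 -2.212
vertex -3.726 -3.007 -2.431
vertex -4.877 -2.351 -1.101
endloop
endfacet
facet normal -0.095 0.972 0.213
outer loop
vertex -4.877 -2.351 -1.101
vertex -3.221 -2.067 -1.66
vertex -3.824 -2.005 -2.212
endloop
endfacet
facet normal 0.671 0.220 -0.708
outer loop
vertex -3.824 -2.005 -2.212
vertex -3.123 -3.069 -1.879
vertex -3.726 -3.007 -2.431
endloop
endfacet
facet normal 0.671 0.220 -0.708
outer loop
vertex -3.221 -2.067 -1.66
vertex -3.123 -3.069 -1.879
vertex -3.824 -2.005 -2.212
endloop
endfacet
facet normal -0.379 -0.402 -0.834
outer loop
vertex -3.975 -4.865 1.184
vertex -4.931 -4.354 1.372
vertex -3.281 -3.144 0.039
endloop
endfacet
facet normal 0.869 -0.464 -0.170
outer loop
vertex -2.869 -2.706 0.948
vertex -3.975 -4.865 1.184
vertex -3.281 -3.144 0.039
endloop
endfacet
facet normal -0.379 -0.401 -0.834
outer loop
vertex -3.281 -3.144 0.039
vertex -4.931 -4.354 1.372
vertex -4.237 -2.633 0.228
endloop
endfacet
facet normal 0.318 0.790 -0.525
outer loop
vertex -4.237 -2.633 0.228
vertex -2.869 -2.706 0.948
vertex -3.281 -3.144 0.039
endloop
endfacet
facet normal -0.319 -0.789 0.525
outer loop
vertex -3.975 -4.865 1.184
vertex -4.519 -3.916 2.281
vertex -4.931 -4.354 1.372
endloop
endfacet
facet normal 0.869 -0.464 -0.171
outer loop
vertex -3.563 -4.427 2.092
vertex -3.975 -4.865 1.184
vertex -2.869 -2.706 0.948
endloop
endfacet
facet normal -0.318 -0.789 0.525
outer loop
vertex -3.563 -4.427 2.092
vertex -4.519 -3.916 2.281
vertex -3.975 -4.865 1.184
endloop
endfacet
facet normal -0.869 0.464 0.170
outer loop
vertex -4.931 -4.354 1.372
vertex -4.519 -3.916 2.281
vertex -4.237 -2.633 0.228
endloop
endfacet
facet normal 0.319 0.789 -0.525
outer loop
vertex -3.825 -2.195 1.136
vertex -2.869 -2.706 0.948
vertex -4.237 -2.633 0.228
endloop
endfacet
facet normal -0.869 0.464 0.171
outer loop
vertex -4.237 -2.633 0.228
vertex -4.519 -3.916 2.281
vertex -3.825 -2.195 1.136
endloop
endfacet
facet normal 0.379 0.402 0.834
outer loop
vertex -3.825 -2.195 1.136
vertex -3.563 -4.427 2.092
vertex -2.869 -2.706 0.948
endloop
endfacet
facet normal 0.379 0.402 0.834
outer loop
vertex -4.519 -3.916 2.281
vertex -3.563 -4.427 2.092
vertex -3.825 -2.195 1.136
endloop
endfacet

endsolid


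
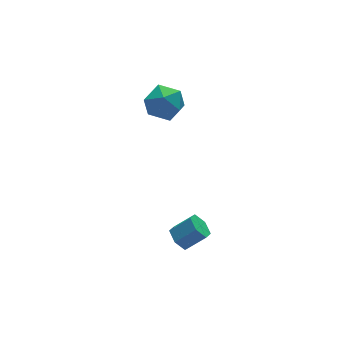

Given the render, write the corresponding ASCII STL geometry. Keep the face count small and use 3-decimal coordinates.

solid 
facet normal -0.989 -0.081 -0.121
outer loop
vertex -2.222 1.123 2.563
vertex -2.231 0.198 3.258
vertex -2.372 1.257 3.702
endloop
endfacet
facet normal -0.781 0.600 -0.173
outer loop
vertex -2.222 1.123 2.563
vertex -2.372 1.257 3.702
vertex -1.685 1.983 3.12
endloop
endfacet
facet normal -0.304 0.644 -0.702
outer loop
vertex -2.222 1.123 2.563
vertex -1.685 1.983 3.12
vertex -1.12 1.373 2.316
endloop
endfacet
facet normal -0.217 -0.009 -0.976
outer loop
vertex -2.222 1.123 2.563
vertex -1.12 1.373 2.316
vertex -1.457 0.27 2.401
endloop
endfacet
facet normal -0.641 -0.457 -0.617
outer loop
vertex -2.222 1.123 2.563
vertex -1.457 0.27 2.401
vertex -2.231 0.198 3.258
endloop
endfacet
facet normal -0.454 0.778 0.435
outer loop
vertex -1.685 1.983 3.12
vertex -2.372 1.257 3.702
vertex -1.363 1.59 4.159
endloop
endfacet
facet normal -0.790 -0.323 0.520
outer loop
vertex -2.372 1.257 3.702
vertex -2.231 0.198 3.258
vertex -1.7 0.487 4.244
endloop
endfacet
facet normal -0.226 -0.932 -0.283
outer loop
vertex -2.231 0.198 3.258
vertex -1.457 0.27 2.401
vertex -1.135 -0.123 3.44
endloop
endfacet
facet normal 0.460 -0.207 -0.864
outer loop
vertex -1.457 0.27 2.401
vertex -1.12 1.373 2.316
vertex -0.448 0.603 2.858
endloop
endfacet
facet normal 0.319 0.849 -0.421
outer loop
vertex -1.12 1.373 2.316
vertex -1.685 1.983 3.12
vertex -0.589 1.662 3.302
endloop
endfacet
facet normal 0.217 0.009 0.976
outer loop
vertex -0.598 0.737 3.997
vertex -1.363 1.59 4.159
vertex -1.7 0.487 4.244
endloop
endfacet
facet normal 0.304 -0.644 0.702
outer loop
vertex -0.598 0.737 3.997
vertex -1.7 0.487 4.244
vertex -1.135 -0.123 3.44
endloop
endfacet
facet normal 0.781 -0.600 0.173
outer loop
vertex -0.598 0.737 3.997
vertex -1.135 -0.123 3.44
vertex -0.448 0.603 2.858
endloop
endfacet
facet normal 0.989 0.081 0.121
outer loop
vertex -0.598 0.737 3.997
vertex -0.448 0.603 2.858
vertex -0.589 1.662 3.302
endloop
endfacet
facet normal 0.641 0.457 0.617
outer loop
vertex -0.598 0.737 3.997
vertex -0.589 1.662 3.302
vertex -1.363 1.59 4.159
endloop
endfacet
facet normal -0.460 0.207 0.864
outer loop
vertex -1.7 0.487 4.244
vertex -1.363 1.59 4.159
vertex -2.372 1.257 3.702
endloop
endfacet
facet normal -0.319 -0.849 0.421
outer loop
vertex -1.135 -0.123 3.44
vertex -1.7 0.487 4.244
vertex -2.231 0.198 3.258
endloop
endfacet
facet normal 0.454 -0.778 -0.435
outer loop
vertex -0.448 0.603 2.858
vertex -1.135 -0.123 3.44
vertex -1.457 0.27 2.401
endloop
endfacet
facet normal 0.790 0.323 -0.520
outer loop
vertex -0.589 1.662 3.302
vertex -0.448 0.603 2.858
vertex -1.12 1.373 2.316
endloop
endfacet
facet normal 0.226 0.932 0.283
outer loop
vertex -1.363 1.59 4.159
vertex -0.589 1.662 3.302
vertex -1.685 1.983 3.12
endloop
endfacet
facet normal -0.722 0.265 -0.640
outer loop
vertex -2.556 -3.562 -4.013
vertex -2.95 -3.24 -3.435
vertex -2.442 -2.822 -3.835
endloop
endfacet
facet normal 0.677 0.072 -0.732
outer loop
vertex -2.556 -3.562 -4.013
vertex -2.442 -2.822 -3.835
vertex -1.576 -3.923 -3.142
endloop
endfacet
facet normal 0.677 0.071 -0.733
outer loop
vertex -1.576 -3.923 -3.142
vertex -2.442 -2.822 -3.835
vertex -1.461 -3.183 -2.964
endloop
endfacet
facet normal 0.720 -0.266 0.641
outer loop
vertex -1.576 -3.923 -3.142
vertex -1.461 -3.183 -2.964
vertex -1.97 -3.6 -2.565
endloop
endfacet
facet normal -0.722 0.265 -0.640
outer loop
vertex -2.442 -2.822 -3.835
vertex -2.95 -3.24 -3.435
vertex -2.836 -2.499 -3.257
endloop
endfacet
facet normal 0.467 0.868 -0.167
outer loop
vertex -2.442 -2.822 -3.835
vertex -2.836 -2.499 -3.257
vertex -1.461 -3.183 -2.964
endloop
endfacet
facet normal 0.467 0.868 -0.167
outer loop
vertex -1.461 -3.183 -2.964
vertex -2.836 -2.499 -3.257
vertex -1.855 -2.86 -2.387
endloop
endfacet
facet normal 0.720 -0.266 0.641
outer loop
vertex -1.461 -3.183 -2.964
vertex -1.855 -2.86 -2.387
vertex -1.97 -3.6 -2.565
endloop
endfacet
facet normal -0.721 0.265 -0.640
outer loop
vertex -2.836 -2.499 -3.257
vertex -2.95 -3.24 -3.435
vertex -3.344 -2.917 -2.858
endloop
endfacet
facet normal -0.210 0.796 0.567
outer loop
vertex -2.836 -2.499 -3.257
vertex -3.344 -2.917 -2.858
vertex -1.855 -2.86 -2.387
endloop
endfacet
facet normal -0.210 0.797 0.566
outer loop
vertex -1.855 -2.86 -2.387
vertex -3.344 -2.917 -2.858
vertex -2.364 -3.278 -1.987
endloop
endfacet
facet normal 0.721 -0.266 0.640
outer loop
vertex -1.855 -2.86 -2.387
vertex -2.364 -3.278 -1.987
vertex -1.97 -3.6 -2.565
endloop
endfacet
facet normal -0.720 0.266 -0.641
outer loop
vertex -3.344 -2.917 -2.858
vertex -2.95 -3.24 -3.435
vertex -3.459 -3.657 -3.036
endloop
endfacet
facet normal -0.677 -0.071 0.732
outer loop
vertex -3.344 -2.917 -2.858
vertex -3.459 -3.657 -3.036
vertex -2.364 -3.278 -1.987
endloop
endfacet
facet normal -0.677 -0.072 0.733
outer loop
vertex -2.364 -3.278 -1.987
vertex -3.459 -3.657 -3.036
vertex -2.478 -4.018 -2.165
endloop
endfacet
facet normal 0.722 -0.265 0.640
outer loop
vertex -2.364 -3.278 -1.987
vertex -2.478 -4.018 -2.165
vertex -1.97 -3.6 -2.565
endloop
endfacet
facet normal -0.720 0.266 -0.641
outer loop
vertex -3.459 -3.657 -3.036
vertex -2.95 -3.24 -3.435
vertex -3.065 -3.98 -3.613
endloop
endfacet
facet normal -0.468 -0.868 0.167
outer loop
vertex -3.459 -3.657 -3.036
vertex -3.065 -3.98 -3.613
vertex -2.478 -4.018 -2.165
endloop
endfacet
facet normal -0.467 -0.868 0.167
outer loop
vertex -2.478 -4.018 -2.165
vertex -3.065 -3.98 -3.613
vertex -2.084 -4.341 -2.743
endloop
endfacet
facet normal 0.722 -0.265 0.640
outer loop
vertex -2.478 -4.018 -2.165
vertex -2.084 -4.341 -2.743
vertex -1.97 -3.6 -2.565
endloop
endfacet
facet normal -0.721 0.266 -0.640
outer loop
vertex -3.065 -3.98 -3.613
vertex -2.95 -3.24 -3.435
vertex -2.556 -3.562 -4.013
endloop
endfacet
facet normal 0.209 -0.797 -0.567
outer loop
vertex -3.065 -3.98 -3.613
vertex -2.556 -3.562 -4.013
vertex -2.084 -4.341 -2.743
endloop
endfacet
facet normal 0.210 -0.797 -0.567
outer loop
vertex -2.084 -4.341 -2.743
vertex -2.556 -3.562 -4.013
vertex -1.576 -3.923 -3.142
endloop
endfacet
facet normal 0.721 -0.265 0.640
outer loop
vertex -2.084 -4.341 -2.743
vertex -1.576 -3.923 -3.142
vertex -1.97 -3.6 -2.565
endloop
endfacet

endsolid


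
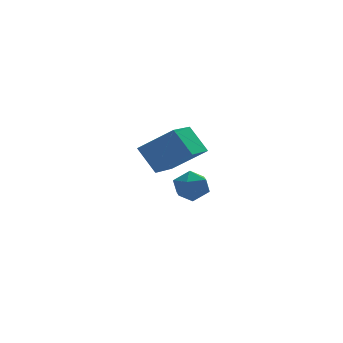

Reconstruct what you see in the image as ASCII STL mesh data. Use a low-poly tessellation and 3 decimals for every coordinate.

solid 
facet normal -0.429 0.619 0.658
outer loop
vertex 2.3 4.419 -2.653
vertex 1.806 3.948 -2.532
vertex 2.387 3.947 -2.152
endloop
endfacet
facet normal 0.275 0.723 0.634
outer loop
vertex 2.3 4.419 -2.653
vertex 2.387 3.947 -2.152
vertex 2.917 4.111 -2.569
endloop
endfacet
facet normal 0.450 0.892 -0.038
outer loop
vertex 2.3 4.419 -2.653
vertex 2.917 4.111 -2.569
vertex 2.663 4.212 -3.207
endloop
endfacet
facet normal -0.146 0.892 -0.429
outer loop
vertex 2.3 4.419 -2.653
vertex 2.663 4.212 -3.207
vertex 1.977 4.111 -3.184
endloop
endfacet
facet normal -0.690 0.724 -0.000
outer loop
vertex 2.3 4.419 -2.653
vertex 1.977 4.111 -3.184
vertex 1.806 3.948 -2.532
endloop
endfacet
facet normal 0.594 0.106 0.797
outer loop
vertex 2.917 4.111 -2.569
vertex 2.387 3.947 -2.152
vertex 2.803 3.449 -2.396
endloop
endfacet
facet normal -0.546 -0.062 0.835
outer loop
vertex 2.387 3.947 -2.152
vertex 1.806 3.948 -2.532
vertex 2.117 3.348 -2.373
endloop
endfacet
facet normal -0.968 0.107 -0.227
outer loop
vertex 1.806 3.948 -2.532
vertex 1.977 4.111 -3.184
vertex 1.863 3.449 -3.011
endloop
endfacet
facet normal -0.087 0.379 -0.921
outer loop
vertex 1.977 4.111 -3.184
vertex 2.663 4.212 -3.207
vertex 2.393 3.613 -3.428
endloop
endfacet
facet normal 0.879 0.379 -0.290
outer loop
vertex 2.663 4.212 -3.207
vertex 2.917 4.111 -2.569
vertex 2.974 3.612 -3.048
endloop
endfacet
facet normal 0.146 -0.892 0.429
outer loop
vertex 2.48 3.141 -2.927
vertex 2.803 3.449 -2.396
vertex 2.117 3.348 -2.373
endloop
endfacet
facet normal -0.450 -0.892 0.038
outer loop
vertex 2.48 3.141 -2.927
vertex 2.117 3.348 -2.373
vertex 1.863 3.449 -3.011
endloop
endfacet
facet normal -0.275 -0.723 -0.634
outer loop
vertex 2.48 3.141 -2.927
vertex 1.863 3.449 -3.011
vertex 2.393 3.613 -3.428
endloop
endfacet
facet normal 0.429 -0.619 -0.658
outer loop
vertex 2.48 3.141 -2.927
vertex 2.393 3.613 -3.428
vertex 2.974 3.612 -3.048
endloop
endfacet
facet normal 0.690 -0.724 0.000
outer loop
vertex 2.48 3.141 -2.927
vertex 2.974 3.612 -3.048
vertex 2.803 3.449 -2.396
endloop
endfacet
facet normal 0.087 -0.379 0.921
outer loop
vertex 2.117 3.348 -2.373
vertex 2.803 3.449 -2.396
vertex 2.387 3.947 -2.152
endloop
endfacet
facet normal -0.879 -0.379 0.290
outer loop
vertex 1.863 3.449 -3.011
vertex 2.117 3.348 -2.373
vertex 1.806 3.948 -2.532
endloop
endfacet
facet normal -0.594 -0.106 -0.797
outer loop
vertex 2.393 3.613 -3.428
vertex 1.863 3.449 -3.011
vertex 1.977 4.111 -3.184
endloop
endfacet
facet normal 0.546 0.062 -0.835
outer loop
vertex 2.974 3.612 -3.048
vertex 2.393 3.613 -3.428
vertex 2.663 4.212 -3.207
endloop
endfacet
facet normal 0.968 -0.107 0.227
outer loop
vertex 2.803 3.449 -2.396
vertex 2.974 3.612 -3.048
vertex 2.917 4.111 -2.569
endloop
endfacet
facet normal -0.374 0.554 0.744
outer loop
vertex 0.696 -0.29 1.684
vertex 1.493 0.768 1.296
vertex -0.328 0.167 0.829
endloop
endfacet
facet normal -0.577 -0.767 0.281
outer loop
vertex 0.087 -0.448 0.004
vertex 0.696 -0.29 1.684
vertex -0.328 0.167 0.829
endloop
endfacet
facet normal -0.374 0.554 0.744
outer loop
vertex -0.328 0.167 0.829
vertex 1.493 0.768 1.296
vertex 0.469 1.225 0.442
endloop
endfacet
facet normal -0.726 0.325 -0.607
outer loop
vertex 0.469 1.225 0.442
vertex 0.087 -0.448 0.004
vertex -0.328 0.167 0.829
endloop
endfacet
facet normal 0.726 -0.324 0.607
outer loop
vertex 0.696 -0.29 1.684
vertex 1.908 0.153 0.471
vertex 1.493 0.768 1.296
endloop
endfacet
facet normal -0.577 -0.767 0.281
outer loop
vertex 1.111 -0.905 0.858
vertex 0.696 -0.29 1.684
vertex 0.087 -0.448 0.004
endloop
endfacet
facet normal 0.726 -0.325 0.606
outer loop
vertex 1.111 -0.905 0.858
vertex 1.908 0.153 0.471
vertex 0.696 -0.29 1.684
endloop
endfacet
facet normal 0.577 0.767 -0.281
outer loop
vertex 1.493 0.768 1.296
vertex 1.908 0.153 0.471
vertex 0.469 1.225 0.442
endloop
endfacet
facet normal -0.726 0.325 -0.606
outer loop
vertex 0.884 0.61 -0.384
vertex 0.087 -0.448 0.004
vertex 0.469 1.225 0.442
endloop
endfacet
facet normal 0.577 0.767 -0.281
outer loop
vertex 0.469 1.225 0.442
vertex 1.908 0.153 0.471
vertex 0.884 0.61 -0.384
endloop
endfacet
facet normal 0.373 -0.554 -0.744
outer loop
vertex 0.884 0.61 -0.384
vertex 1.111 -0.905 0.858
vertex 0.087 -0.448 0.004
endloop
endfacet
facet normal 0.374 -0.554 -0.744
outer loop
vertex 1.908 0.153 0.471
vertex 1.111 -0.905 0.858
vertex 0.884 0.61 -0.384
endloop
endfacet

endsolid


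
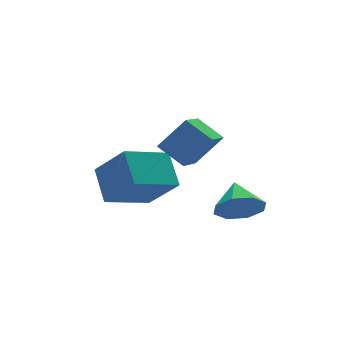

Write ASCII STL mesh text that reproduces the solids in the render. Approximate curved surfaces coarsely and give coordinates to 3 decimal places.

solid 
facet normal -0.667 0.103 -0.738
outer loop
vertex -1.867 -1.195 2.343
vertex -2.421 -0.268 2.973
vertex -0.819 -0.034 1.558
endloop
endfacet
facet normal 0.443 -0.741 -0.504
outer loop
vertex 0.201 -0.192 2.687
vertex -1.867 -1.195 2.343
vertex -0.819 -0.034 1.558
endloop
endfacet
facet normal -0.667 0.103 -0.738
outer loop
vertex -0.819 -0.034 1.558
vertex -2.421 -0.268 2.973
vertex -1.373 0.892 2.188
endloop
endfacet
facet normal 0.599 0.663 -0.448
outer loop
vertex -1.373 0.892 2.188
vertex 0.201 -0.192 2.687
vertex -0.819 -0.034 1.558
endloop
endfacet
facet normal -0.599 -0.663 0.449
outer loop
vertex -1.867 -1.195 2.343
vertex -1.401 -0.426 4.102
vertex -2.421 -0.268 2.973
endloop
endfacet
facet normal 0.443 -0.741 -0.504
outer loop
vertex -0.847 -1.352 3.472
vertex -1.867 -1.195 2.343
vertex 0.201 -0.192 2.687
endloop
endfacet
facet normal -0.599 -0.663 0.449
outer loop
vertex -0.847 -1.352 3.472
vertex -1.401 -0.426 4.102
vertex -1.867 -1.195 2.343
endloop
endfacet
facet normal -0.443 0.741 0.504
outer loop
vertex -2.421 -0.268 2.973
vertex -1.401 -0.426 4.102
vertex -1.373 0.892 2.188
endloop
endfacet
facet normal 0.599 0.663 -0.449
outer loop
vertex -0.353 0.735 3.317
vertex 0.201 -0.192 2.687
vertex -1.373 0.892 2.188
endloop
endfacet
facet normal -0.444 0.741 0.504
outer loop
vertex -1.373 0.892 2.188
vertex -1.401 -0.426 4.102
vertex -0.353 0.735 3.317
endloop
endfacet
facet normal 0.667 -0.103 0.738
outer loop
vertex -0.353 0.735 3.317
vertex -0.847 -1.352 3.472
vertex 0.201 -0.192 2.687
endloop
endfacet
facet normal 0.667 -0.103 0.738
outer loop
vertex -1.401 -0.426 4.102
vertex -0.847 -1.352 3.472
vertex -0.353 0.735 3.317
endloop
endfacet
facet normal -0.273 -0.842 -0.465
outer loop
vertex 0.323 -1.846 -0.55
vertex -0.148 -2.128 0.238
vertex -0.377 -1.622 -0.545
endloop
endfacet
facet normal 0.266 0.842 -0.470
outer loop
vertex 0.323 -1.846 -0.55
vertex -0.377 -1.622 -0.545
vertex 0.208 -1.032 0.842
endloop
endfacet
facet normal -0.274 -0.842 -0.464
outer loop
vertex -0.377 -1.622 -0.545
vertex -0.148 -2.128 0.238
vertex -0.942 -1.694 -0.081
endloop
endfacet
facet normal -0.323 0.912 -0.252
outer loop
vertex -0.377 -1.622 -0.545
vertex -0.942 -1.694 -0.081
vertex 0.208 -1.032 0.842
endloop
endfacet
facet normal -0.274 -0.842 -0.464
outer loop
vertex -0.942 -1.694 -0.081
vertex -0.148 -2.128 0.238
vertex -1.042 -2.02 0.57
endloop
endfacet
facet normal -0.633 0.727 0.267
outer loop
vertex -0.942 -1.694 -0.081
vertex -1.042 -2.02 0.57
vertex 0.208 -1.032 0.842
endloop
endfacet
facet normal -0.274 -0.842 -0.464
outer loop
vertex -1.042 -2.02 0.57
vertex -0.148 -2.128 0.238
vertex -0.618 -2.409 1.026
endloop
endfacet
facet normal -0.481 0.393 0.783
outer loop
vertex -1.042 -2.02 0.57
vertex -0.618 -2.409 1.026
vertex 0.208 -1.032 0.842
endloop
endfacet
facet normal -0.273 -0.843 -0.464
outer loop
vertex -0.618 -2.409 1.026
vertex -0.148 -2.128 0.238
vertex 0.081 -2.633 1.021
endloop
endfacet
facet normal 0.042 0.108 0.993
outer loop
vertex -0.618 -2.409 1.026
vertex 0.081 -2.633 1.021
vertex 0.208 -1.032 0.842
endloop
endfacet
facet normal -0.273 -0.843 -0.464
outer loop
vertex 0.081 -2.633 1.021
vertex -0.148 -2.128 0.238
vertex 0.647 -2.562 0.558
endloop
endfacet
facet normal 0.630 0.037 0.776
outer loop
vertex 0.081 -2.633 1.021
vertex 0.647 -2.562 0.558
vertex 0.208 -1.032 0.842
endloop
endfacet
facet normal -0.273 -0.842 -0.465
outer loop
vertex 0.647 -2.562 0.558
vertex -0.148 -2.128 0.238
vertex 0.747 -2.235 -0.093
endloop
endfacet
facet normal 0.941 0.222 0.256
outer loop
vertex 0.647 -2.562 0.558
vertex 0.747 -2.235 -0.093
vertex 0.208 -1.032 0.842
endloop
endfacet
facet normal -0.273 -0.843 -0.464
outer loop
vertex 0.747 -2.235 -0.093
vertex -0.148 -2.128 0.238
vertex 0.323 -1.846 -0.55
endloop
endfacet
facet normal 0.790 0.556 -0.260
outer loop
vertex 0.747 -2.235 -0.093
vertex 0.323 -1.846 -0.55
vertex 0.208 -1.032 0.842
endloop
endfacet
facet normal -0.349 0.586 -0.731
outer loop
vertex -3.555 1.77 -0.746
vertex -3.355 3.054 0.188
vertex -1.678 1.998 -1.459
endloop
endfacet
facet normal -0.124 -0.802 -0.584
outer loop
vertex -1.005 0.866 -0.048
vertex -3.555 1.77 -0.746
vertex -1.678 1.998 -1.459
endloop
endfacet
facet normal -0.349 0.586 -0.731
outer loop
vertex -1.678 1.998 -1.459
vertex -3.355 3.054 0.188
vertex -1.479 3.281 -0.525
endloop
endfacet
facet normal 0.929 0.113 -0.353
outer loop
vertex -1.479 3.281 -0.525
vertex -1.005 0.866 -0.048
vertex -1.678 1.998 -1.459
endloop
endfacet
facet normal -0.929 -0.112 0.353
outer loop
vertex -3.555 1.77 -0.746
vertex -2.682 1.922 1.599
vertex -3.355 3.054 0.188
endloop
endfacet
facet normal -0.125 -0.802 -0.584
outer loop
vertex -2.881 0.639 0.665
vertex -3.555 1.77 -0.746
vertex -1.005 0.866 -0.048
endloop
endfacet
facet normal -0.929 -0.113 0.353
outer loop
vertex -2.881 0.639 0.665
vertex -2.682 1.922 1.599
vertex -3.555 1.77 -0.746
endloop
endfacet
facet normal 0.125 0.802 0.584
outer loop
vertex -3.355 3.054 0.188
vertex -2.682 1.922 1.599
vertex -1.479 3.281 -0.525
endloop
endfacet
facet normal 0.929 0.112 -0.353
outer loop
vertex -0.805 2.15 0.886
vertex -1.005 0.866 -0.048
vertex -1.479 3.281 -0.525
endloop
endfacet
facet normal 0.124 0.802 0.584
outer loop
vertex -1.479 3.281 -0.525
vertex -2.682 1.922 1.599
vertex -0.805 2.15 0.886
endloop
endfacet
facet normal 0.349 -0.586 0.731
outer loop
vertex -0.805 2.15 0.886
vertex -2.881 0.639 0.665
vertex -1.005 0.866 -0.048
endloop
endfacet
facet normal 0.349 -0.586 0.731
outer loop
vertex -2.682 1.922 1.599
vertex -2.881 0.639 0.665
vertex -0.805 2.15 0.886
endloop
endfacet

endsolid


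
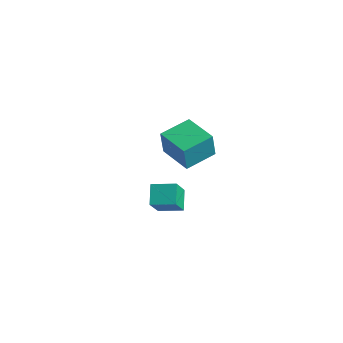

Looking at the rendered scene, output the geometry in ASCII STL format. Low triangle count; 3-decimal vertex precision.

solid 
facet normal -0.968 0.248 -0.026
outer loop
vertex -2.89 2.705 -1.287
vertex -2.465 4.383 -1.101
vertex -2.816 2.844 -2.708
endloop
endfacet
facet normal -0.244 -0.964 -0.107
outer loop
vertex -0.995 2.377 -2.659
vertex -2.89 2.705 -1.287
vertex -2.816 2.844 -2.708
endloop
endfacet
facet normal -0.968 0.248 -0.026
outer loop
vertex -2.816 2.844 -2.708
vertex -2.465 4.383 -1.101
vertex -2.391 4.521 -2.522
endloop
endfacet
facet normal 0.052 0.097 -0.994
outer loop
vertex -2.391 4.521 -2.522
vertex -0.995 2.377 -2.659
vertex -2.816 2.844 -2.708
endloop
endfacet
facet normal -0.052 -0.097 0.994
outer loop
vertex -2.89 2.705 -1.287
vertex -0.644 3.916 -1.052
vertex -2.465 4.383 -1.101
endloop
endfacet
facet normal -0.244 -0.964 -0.106
outer loop
vertex -1.069 2.239 -1.238
vertex -2.89 2.705 -1.287
vertex -0.995 2.377 -2.659
endloop
endfacet
facet normal -0.052 -0.097 0.994
outer loop
vertex -1.069 2.239 -1.238
vertex -0.644 3.916 -1.052
vertex -2.89 2.705 -1.287
endloop
endfacet
facet normal 0.244 0.964 0.106
outer loop
vertex -2.465 4.383 -1.101
vertex -0.644 3.916 -1.052
vertex -2.391 4.521 -2.522
endloop
endfacet
facet normal 0.052 0.097 -0.994
outer loop
vertex -0.57 4.055 -2.473
vertex -0.995 2.377 -2.659
vertex -2.391 4.521 -2.522
endloop
endfacet
facet normal 0.244 0.964 0.107
outer loop
vertex -2.391 4.521 -2.522
vertex -0.644 3.916 -1.052
vertex -0.57 4.055 -2.473
endloop
endfacet
facet normal 0.968 -0.248 0.026
outer loop
vertex -0.57 4.055 -2.473
vertex -1.069 2.239 -1.238
vertex -0.995 2.377 -2.659
endloop
endfacet
facet normal 0.968 -0.248 0.026
outer loop
vertex -0.644 3.916 -1.052
vertex -1.069 2.239 -1.238
vertex -0.57 4.055 -2.473
endloop
endfacet
facet normal -0.506 0.670 0.543
outer loop
vertex 0.867 -2.539 1.059
vertex 1.878 -1.946 1.268
vertex 0.627 -1.676 -0.23
endloop
endfacet
facet normal -0.850 -0.497 -0.175
outer loop
vertex 1.182 -2.414 -0.828
vertex 0.867 -2.539 1.059
vertex 0.627 -1.676 -0.23
endloop
endfacet
facet normal -0.506 0.671 0.543
outer loop
vertex 0.627 -1.676 -0.23
vertex 1.878 -1.946 1.268
vertex 1.637 -1.083 -0.022
endloop
endfacet
facet normal -0.154 0.550 -0.821
outer loop
vertex 1.637 -1.083 -0.022
vertex 1.182 -2.414 -0.828
vertex 0.627 -1.676 -0.23
endloop
endfacet
facet normal 0.153 -0.550 0.821
outer loop
vertex 0.867 -2.539 1.059
vertex 2.433 -2.684 0.67
vertex 1.878 -1.946 1.268
endloop
endfacet
facet normal -0.849 -0.498 -0.175
outer loop
vertex 1.423 -3.277 0.462
vertex 0.867 -2.539 1.059
vertex 1.182 -2.414 -0.828
endloop
endfacet
facet normal 0.153 -0.549 0.822
outer loop
vertex 1.423 -3.277 0.462
vertex 2.433 -2.684 0.67
vertex 0.867 -2.539 1.059
endloop
endfacet
facet normal 0.850 0.498 0.174
outer loop
vertex 1.878 -1.946 1.268
vertex 2.433 -2.684 0.67
vertex 1.637 -1.083 -0.022
endloop
endfacet
facet normal -0.153 0.550 -0.821
outer loop
vertex 2.193 -1.821 -0.619
vertex 1.182 -2.414 -0.828
vertex 1.637 -1.083 -0.022
endloop
endfacet
facet normal 0.849 0.498 0.175
outer loop
vertex 1.637 -1.083 -0.022
vertex 2.433 -2.684 0.67
vertex 2.193 -1.821 -0.619
endloop
endfacet
facet normal 0.506 -0.671 -0.543
outer loop
vertex 2.193 -1.821 -0.619
vertex 1.423 -3.277 0.462
vertex 1.182 -2.414 -0.828
endloop
endfacet
facet normal 0.506 -0.671 -0.543
outer loop
vertex 2.433 -2.684 0.67
vertex 1.423 -3.277 0.462
vertex 2.193 -1.821 -0.619
endloop
endfacet

endsolid


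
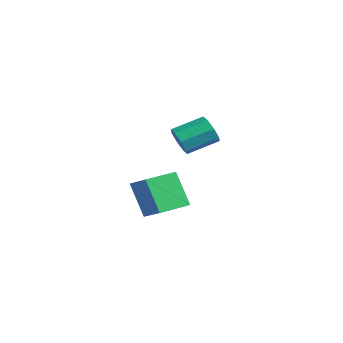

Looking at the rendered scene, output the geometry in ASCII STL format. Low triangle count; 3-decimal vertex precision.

solid 
facet normal -0.871 -0.198 -0.449
outer loop
vertex -1.209 -0.033 -1.784
vertex -1.611 1.502 -1.681
vertex -0.405 0.292 -3.486
endloop
endfacet
facet normal 0.252 -0.966 -0.065
outer loop
vertex 0.771 0.558 -2.879
vertex -1.209 -0.033 -1.784
vertex -0.405 0.292 -3.486
endloop
endfacet
facet normal -0.871 -0.198 -0.450
outer loop
vertex -0.405 0.292 -3.486
vertex -1.611 1.502 -1.681
vertex -0.807 1.827 -3.382
endloop
endfacet
facet normal 0.421 0.171 -0.891
outer loop
vertex -0.807 1.827 -3.382
vertex 0.771 0.558 -2.879
vertex -0.405 0.292 -3.486
endloop
endfacet
facet normal -0.421 -0.170 0.891
outer loop
vertex -1.209 -0.033 -1.784
vertex -0.435 1.768 -1.074
vertex -1.611 1.502 -1.681
endloop
endfacet
facet normal 0.252 -0.966 -0.065
outer loop
vertex -0.033 0.233 -1.178
vertex -1.209 -0.033 -1.784
vertex 0.771 0.558 -2.879
endloop
endfacet
facet normal -0.421 -0.171 0.891
outer loop
vertex -0.033 0.233 -1.178
vertex -0.435 1.768 -1.074
vertex -1.209 -0.033 -1.784
endloop
endfacet
facet normal -0.252 0.965 0.065
outer loop
vertex -1.611 1.502 -1.681
vertex -0.435 1.768 -1.074
vertex -0.807 1.827 -3.382
endloop
endfacet
facet normal 0.421 0.170 -0.891
outer loop
vertex 0.369 2.093 -2.776
vertex 0.771 0.558 -2.879
vertex -0.807 1.827 -3.382
endloop
endfacet
facet normal -0.252 0.966 0.065
outer loop
vertex -0.807 1.827 -3.382
vertex -0.435 1.768 -1.074
vertex 0.369 2.093 -2.776
endloop
endfacet
facet normal 0.871 0.198 0.450
outer loop
vertex 0.369 2.093 -2.776
vertex -0.033 0.233 -1.178
vertex 0.771 0.558 -2.879
endloop
endfacet
facet normal 0.871 0.198 0.449
outer loop
vertex -0.435 1.768 -1.074
vertex -0.033 0.233 -1.178
vertex 0.369 2.093 -2.776
endloop
endfacet
facet normal -0.102 -0.911 -0.400
outer loop
vertex 4.138 -0.124 2.826
vertex 3.865 0.165 2.237
vertex 4.519 -0.005 2.457
endloop
endfacet
facet normal 0.706 -0.351 0.616
outer loop
vertex 4.138 -0.124 2.826
vertex 4.519 -0.005 2.457
vertex 4.288 1.205 3.411
endloop
endfacet
facet normal 0.707 -0.350 0.615
outer loop
vertex 4.288 1.205 3.411
vertex 4.519 -0.005 2.457
vertex 4.668 1.325 3.042
endloop
endfacet
facet normal 0.102 0.910 0.401
outer loop
vertex 4.288 1.205 3.411
vertex 4.668 1.325 3.042
vertex 4.015 1.495 2.823
endloop
endfacet
facet normal -0.102 -0.911 -0.400
outer loop
vertex 4.519 -0.005 2.457
vertex 3.865 0.165 2.237
vertex 4.517 0.214 1.959
endloop
endfacet
facet normal 0.995 -0.092 -0.044
outer loop
vertex 4.519 -0.005 2.457
vertex 4.517 0.214 1.959
vertex 4.668 1.325 3.042
endloop
endfacet
facet normal 0.995 -0.092 -0.044
outer loop
vertex 4.668 1.325 3.042
vertex 4.517 0.214 1.959
vertex 4.666 1.544 2.544
endloop
endfacet
facet normal 0.103 0.911 0.400
outer loop
vertex 4.668 1.325 3.042
vertex 4.666 1.544 2.544
vertex 4.015 1.495 2.823
endloop
endfacet
facet normal -0.103 -0.910 -0.402
outer loop
vertex 4.517 0.214 1.959
vertex 3.865 0.165 2.237
vertex 4.133 0.405 1.625
endloop
endfacet
facet normal 0.700 0.220 -0.679
outer loop
vertex 4.517 0.214 1.959
vertex 4.133 0.405 1.625
vertex 4.666 1.544 2.544
endloop
endfacet
facet normal 0.700 0.221 -0.679
outer loop
vertex 4.666 1.544 2.544
vertex 4.133 0.405 1.625
vertex 4.282 1.734 2.21
endloop
endfacet
facet normal 0.103 0.911 0.400
outer loop
vertex 4.666 1.544 2.544
vertex 4.282 1.734 2.21
vertex 4.015 1.495 2.823
endloop
endfacet
facet normal -0.102 -0.910 -0.402
outer loop
vertex 4.133 0.405 1.625
vertex 3.865 0.165 2.237
vertex 3.592 0.455 1.649
endloop
endfacet
facet normal -0.003 0.403 -0.915
outer loop
vertex 4.133 0.405 1.625
vertex 3.592 0.455 1.649
vertex 4.282 1.734 2.21
endloop
endfacet
facet normal -0.003 0.403 -0.915
outer loop
vertex 4.282 1.734 2.21
vertex 3.592 0.455 1.649
vertex 3.742 1.784 2.234
endloop
endfacet
facet normal 0.102 0.911 0.400
outer loop
vertex 4.282 1.734 2.21
vertex 3.742 1.784 2.234
vertex 4.015 1.495 2.823
endloop
endfacet
facet normal -0.102 -0.910 -0.401
outer loop
vertex 3.592 0.455 1.649
vertex 3.865 0.165 2.237
vertex 3.212 0.335 2.018
endloop
endfacet
facet normal -0.707 0.350 -0.614
outer loop
vertex 3.592 0.455 1.649
vertex 3.212 0.335 2.018
vertex 3.742 1.784 2.234
endloop
endfacet
facet normal -0.706 0.350 -0.616
outer loop
vertex 3.742 1.784 2.234
vertex 3.212 0.335 2.018
vertex 3.361 1.665 2.603
endloop
endfacet
facet normal 0.102 0.911 0.400
outer loop
vertex 3.742 1.784 2.234
vertex 3.361 1.665 2.603
vertex 4.015 1.495 2.823
endloop
endfacet
facet normal -0.103 -0.911 -0.400
outer loop
vertex 3.212 0.335 2.018
vertex 3.865 0.165 2.237
vertex 3.214 0.116 2.516
endloop
endfacet
facet normal -0.995 0.092 0.044
outer loop
vertex 3.212 0.335 2.018
vertex 3.214 0.116 2.516
vertex 3.361 1.665 2.603
endloop
endfacet
facet normal -0.995 0.092 0.044
outer loop
vertex 3.361 1.665 2.603
vertex 3.214 0.116 2.516
vertex 3.363 1.446 3.101
endloop
endfacet
facet normal 0.102 0.911 0.400
outer loop
vertex 3.361 1.665 2.603
vertex 3.363 1.446 3.101
vertex 4.015 1.495 2.823
endloop
endfacet
facet normal -0.103 -0.911 -0.400
outer loop
vertex 3.214 0.116 2.516
vertex 3.865 0.165 2.237
vertex 3.598 -0.074 2.85
endloop
endfacet
facet normal -0.700 -0.220 0.679
outer loop
vertex 3.214 0.116 2.516
vertex 3.598 -0.074 2.85
vertex 3.363 1.446 3.101
endloop
endfacet
facet normal -0.700 -0.220 0.679
outer loop
vertex 3.363 1.446 3.101
vertex 3.598 -0.074 2.85
vertex 3.747 1.255 3.435
endloop
endfacet
facet normal 0.103 0.910 0.402
outer loop
vertex 3.363 1.446 3.101
vertex 3.747 1.255 3.435
vertex 4.015 1.495 2.823
endloop
endfacet
facet normal -0.102 -0.911 -0.400
outer loop
vertex 3.598 -0.074 2.85
vertex 3.865 0.165 2.237
vertex 4.138 -0.124 2.826
endloop
endfacet
facet normal 0.003 -0.403 0.915
outer loop
vertex 3.598 -0.074 2.85
vertex 4.138 -0.124 2.826
vertex 3.747 1.255 3.435
endloop
endfacet
facet normal 0.003 -0.403 0.915
outer loop
vertex 3.747 1.255 3.435
vertex 4.138 -0.124 2.826
vertex 4.288 1.205 3.411
endloop
endfacet
facet normal 0.102 0.910 0.402
outer loop
vertex 3.747 1.255 3.435
vertex 4.288 1.205 3.411
vertex 4.015 1.495 2.823
endloop
endfacet

endsolid


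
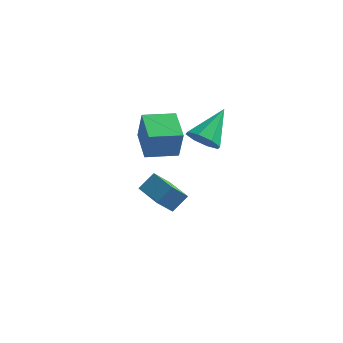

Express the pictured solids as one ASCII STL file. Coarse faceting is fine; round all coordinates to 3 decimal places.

solid 
facet normal -0.559 0.803 0.208
outer loop
vertex 0.488 -0.02 2.521
vertex 1.545 0.745 2.407
vertex 0.233 0.139 1.225
endloop
endfacet
facet normal -0.807 -0.584 0.087
outer loop
vertex 1.015 -0.985 0.933
vertex 0.488 -0.02 2.521
vertex 0.233 0.139 1.225
endloop
endfacet
facet normal -0.559 0.803 0.208
outer loop
vertex 0.233 0.139 1.225
vertex 1.545 0.745 2.407
vertex 1.29 0.904 1.111
endloop
endfacet
facet normal -0.192 0.120 -0.974
outer loop
vertex 1.29 0.904 1.111
vertex 1.015 -0.985 0.933
vertex 0.233 0.139 1.225
endloop
endfacet
facet normal 0.192 -0.120 0.974
outer loop
vertex 0.488 -0.02 2.521
vertex 2.327 -0.379 2.115
vertex 1.545 0.745 2.407
endloop
endfacet
facet normal -0.807 -0.584 0.087
outer loop
vertex 1.27 -1.144 2.229
vertex 0.488 -0.02 2.521
vertex 1.015 -0.985 0.933
endloop
endfacet
facet normal 0.192 -0.120 0.974
outer loop
vertex 1.27 -1.144 2.229
vertex 2.327 -0.379 2.115
vertex 0.488 -0.02 2.521
endloop
endfacet
facet normal 0.807 0.584 -0.087
outer loop
vertex 1.545 0.745 2.407
vertex 2.327 -0.379 2.115
vertex 1.29 0.904 1.111
endloop
endfacet
facet normal -0.192 0.120 -0.974
outer loop
vertex 2.072 -0.22 0.819
vertex 1.015 -0.985 0.933
vertex 1.29 0.904 1.111
endloop
endfacet
facet normal 0.807 0.584 -0.087
outer loop
vertex 1.29 0.904 1.111
vertex 2.327 -0.379 2.115
vertex 2.072 -0.22 0.819
endloop
endfacet
facet normal 0.559 -0.803 -0.208
outer loop
vertex 2.072 -0.22 0.819
vertex 1.27 -1.144 2.229
vertex 1.015 -0.985 0.933
endloop
endfacet
facet normal 0.559 -0.803 -0.208
outer loop
vertex 2.327 -0.379 2.115
vertex 1.27 -1.144 2.229
vertex 2.072 -0.22 0.819
endloop
endfacet
facet normal -0.351 -0.555 0.754
outer loop
vertex 1.128 1.358 -2.387
vertex 0.035 2.08 -2.364
vertex 0.728 0.772 -3.004
endloop
endfacet
facet normal 0.834 -0.551 -0.017
outer loop
vertex 1.125 1.4 -3.856
vertex 1.128 1.358 -2.387
vertex 0.728 0.772 -3.004
endloop
endfacet
facet normal -0.351 -0.555 0.754
outer loop
vertex 0.728 0.772 -3.004
vertex 0.035 2.08 -2.364
vertex -0.365 1.495 -2.981
endloop
endfacet
facet normal -0.425 -0.622 -0.657
outer loop
vertex -0.365 1.495 -2.981
vertex 1.125 1.4 -3.856
vertex 0.728 0.772 -3.004
endloop
endfacet
facet normal 0.425 0.623 0.657
outer loop
vertex 1.128 1.358 -2.387
vertex 0.432 2.708 -3.216
vertex 0.035 2.08 -2.364
endloop
endfacet
facet normal 0.834 -0.552 -0.017
outer loop
vertex 1.525 1.985 -3.239
vertex 1.128 1.358 -2.387
vertex 1.125 1.4 -3.856
endloop
endfacet
facet normal 0.426 0.623 0.657
outer loop
vertex 1.525 1.985 -3.239
vertex 0.432 2.708 -3.216
vertex 1.128 1.358 -2.387
endloop
endfacet
facet normal -0.834 0.551 0.018
outer loop
vertex 0.035 2.08 -2.364
vertex 0.432 2.708 -3.216
vertex -0.365 1.495 -2.981
endloop
endfacet
facet normal -0.425 -0.623 -0.657
outer loop
vertex 0.032 2.122 -3.833
vertex 1.125 1.4 -3.856
vertex -0.365 1.495 -2.981
endloop
endfacet
facet normal -0.834 0.551 0.017
outer loop
vertex -0.365 1.495 -2.981
vertex 0.432 2.708 -3.216
vertex 0.032 2.122 -3.833
endloop
endfacet
facet normal 0.351 0.555 -0.754
outer loop
vertex 0.032 2.122 -3.833
vertex 1.525 1.985 -3.239
vertex 1.125 1.4 -3.856
endloop
endfacet
facet normal 0.351 0.555 -0.754
outer loop
vertex 0.432 2.708 -3.216
vertex 1.525 1.985 -3.239
vertex 0.032 2.122 -3.833
endloop
endfacet
facet normal -0.184 -0.795 -0.578
outer loop
vertex 3.431 0.481 1.22
vertex 2.694 0.594 1.299
vertex 3.216 0.826 0.814
endloop
endfacet
facet normal 0.911 0.380 -0.160
outer loop
vertex 3.431 0.481 1.22
vertex 3.216 0.826 0.814
vertex 3.006 1.946 2.281
endloop
endfacet
facet normal -0.183 -0.796 -0.577
outer loop
vertex 3.216 0.826 0.814
vertex 2.694 0.594 1.299
vertex 2.696 1.034 0.692
endloop
endfacet
facet normal 0.420 0.749 -0.512
outer loop
vertex 3.216 0.826 0.814
vertex 2.696 1.034 0.692
vertex 3.006 1.946 2.281
endloop
endfacet
facet normal -0.184 -0.796 -0.577
outer loop
vertex 2.696 1.034 0.692
vertex 2.694 0.594 1.299
vertex 2.174 0.985 0.926
endloop
endfacet
facet normal -0.276 0.856 -0.437
outer loop
vertex 2.696 1.034 0.692
vertex 2.174 0.985 0.926
vertex 3.006 1.946 2.281
endloop
endfacet
facet normal -0.184 -0.795 -0.578
outer loop
vertex 2.174 0.985 0.926
vertex 2.694 0.594 1.299
vertex 1.956 0.707 1.378
endloop
endfacet
facet normal -0.770 0.638 0.021
outer loop
vertex 2.174 0.985 0.926
vertex 1.956 0.707 1.378
vertex 3.006 1.946 2.281
endloop
endfacet
facet normal -0.184 -0.795 -0.578
outer loop
vertex 1.956 0.707 1.378
vertex 2.694 0.594 1.299
vertex 2.171 0.362 1.784
endloop
endfacet
facet normal -0.772 0.220 0.596
outer loop
vertex 1.956 0.707 1.378
vertex 2.171 0.362 1.784
vertex 3.006 1.946 2.281
endloop
endfacet
facet normal -0.183 -0.796 -0.578
outer loop
vertex 2.171 0.362 1.784
vertex 2.694 0.594 1.299
vertex 2.691 0.154 1.906
endloop
endfacet
facet normal -0.282 -0.149 0.948
outer loop
vertex 2.171 0.362 1.784
vertex 2.691 0.154 1.906
vertex 3.006 1.946 2.281
endloop
endfacet
facet normal -0.184 -0.795 -0.577
outer loop
vertex 2.691 0.154 1.906
vertex 2.694 0.594 1.299
vertex 3.213 0.203 1.672
endloop
endfacet
facet normal 0.415 -0.256 0.873
outer loop
vertex 2.691 0.154 1.906
vertex 3.213 0.203 1.672
vertex 3.006 1.946 2.281
endloop
endfacet
facet normal -0.184 -0.795 -0.578
outer loop
vertex 3.213 0.203 1.672
vertex 2.694 0.594 1.299
vertex 3.431 0.481 1.22
endloop
endfacet
facet normal 0.909 -0.037 0.415
outer loop
vertex 3.213 0.203 1.672
vertex 3.431 0.481 1.22
vertex 3.006 1.946 2.281
endloop
endfacet

endsolid
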